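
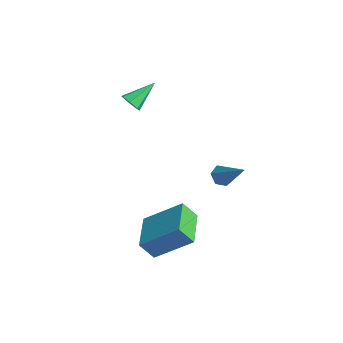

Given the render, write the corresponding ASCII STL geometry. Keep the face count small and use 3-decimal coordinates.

solid 
facet normal 0.128 -0.838 -0.530
outer loop
vertex -3.228 -0.183 2.456
vertex -3.567 -0.477 2.839
vertex -3.729 -0.192 2.349
endloop
endfacet
facet normal 0.117 0.782 -0.612
outer loop
vertex -3.228 -0.183 2.456
vertex -3.729 -0.192 2.349
vertex -3.773 0.857 3.681
endloop
endfacet
facet normal 0.129 -0.838 -0.530
outer loop
vertex -3.729 -0.192 2.349
vertex -3.567 -0.477 2.839
vertex -4.108 -0.416 2.611
endloop
endfacet
facet normal -0.667 0.574 -0.474
outer loop
vertex -3.729 -0.192 2.349
vertex -4.108 -0.416 2.611
vertex -3.773 0.857 3.681
endloop
endfacet
facet normal 0.128 -0.839 -0.529
outer loop
vertex -4.108 -0.416 2.611
vertex -3.567 -0.477 2.839
vertex -4.079 -0.685 3.045
endloop
endfacet
facet normal -0.980 0.133 0.148
outer loop
vertex -4.108 -0.416 2.611
vertex -4.079 -0.685 3.045
vertex -3.773 0.857 3.681
endloop
endfacet
facet normal 0.128 -0.839 -0.529
outer loop
vertex -4.079 -0.685 3.045
vertex -3.567 -0.477 2.839
vertex -3.665 -0.798 3.324
endloop
endfacet
facet normal -0.585 -0.207 0.784
outer loop
vertex -4.079 -0.685 3.045
vertex -3.665 -0.798 3.324
vertex -3.773 0.857 3.681
endloop
endfacet
facet normal 0.130 -0.839 -0.529
outer loop
vertex -3.665 -0.798 3.324
vertex -3.567 -0.477 2.839
vertex -3.177 -0.669 3.239
endloop
endfacet
facet normal 0.217 -0.192 0.957
outer loop
vertex -3.665 -0.798 3.324
vertex -3.177 -0.669 3.239
vertex -3.773 0.857 3.681
endloop
endfacet
facet normal 0.130 -0.839 -0.529
outer loop
vertex -3.177 -0.669 3.239
vertex -3.567 -0.477 2.839
vertex -2.983 -0.395 2.852
endloop
endfacet
facet normal 0.828 0.169 0.535
outer loop
vertex -3.177 -0.669 3.239
vertex -2.983 -0.395 2.852
vertex -3.773 0.857 3.681
endloop
endfacet
facet normal 0.130 -0.839 -0.529
outer loop
vertex -2.983 -0.395 2.852
vertex -3.567 -0.477 2.839
vertex -3.228 -0.183 2.456
endloop
endfacet
facet normal 0.782 0.601 -0.162
outer loop
vertex -2.983 -0.395 2.852
vertex -3.228 -0.183 2.456
vertex -3.773 0.857 3.681
endloop
endfacet
facet normal -0.856 0.512 0.066
outer loop
vertex 0.467 -1.745 -1.836
vertex 1.437 -0.291 -0.534
vertex 0.75 -1.161 -2.699
endloop
endfacet
facet normal -0.445 -0.667 -0.597
outer loop
vertex 2.403 -2.149 -2.826
vertex 0.467 -1.745 -1.836
vertex 0.75 -1.161 -2.699
endloop
endfacet
facet normal -0.856 0.512 0.066
outer loop
vertex 0.75 -1.161 -2.699
vertex 1.437 -0.291 -0.534
vertex 1.72 0.293 -1.397
endloop
endfacet
facet normal 0.262 0.541 -0.799
outer loop
vertex 1.72 0.293 -1.397
vertex 2.403 -2.149 -2.826
vertex 0.75 -1.161 -2.699
endloop
endfacet
facet normal -0.262 -0.541 0.799
outer loop
vertex 0.467 -1.745 -1.836
vertex 3.09 -1.279 -0.661
vertex 1.437 -0.291 -0.534
endloop
endfacet
facet normal -0.445 -0.667 -0.597
outer loop
vertex 2.12 -2.733 -1.963
vertex 0.467 -1.745 -1.836
vertex 2.403 -2.149 -2.826
endloop
endfacet
facet normal -0.262 -0.541 0.799
outer loop
vertex 2.12 -2.733 -1.963
vertex 3.09 -1.279 -0.661
vertex 0.467 -1.745 -1.836
endloop
endfacet
facet normal 0.445 0.667 0.597
outer loop
vertex 1.437 -0.291 -0.534
vertex 3.09 -1.279 -0.661
vertex 1.72 0.293 -1.397
endloop
endfacet
facet normal 0.262 0.541 -0.799
outer loop
vertex 3.373 -0.695 -1.524
vertex 2.403 -2.149 -2.826
vertex 1.72 0.293 -1.397
endloop
endfacet
facet normal 0.445 0.667 0.597
outer loop
vertex 1.72 0.293 -1.397
vertex 3.09 -1.279 -0.661
vertex 3.373 -0.695 -1.524
endloop
endfacet
facet normal 0.856 -0.512 -0.066
outer loop
vertex 3.373 -0.695 -1.524
vertex 2.12 -2.733 -1.963
vertex 2.403 -2.149 -2.826
endloop
endfacet
facet normal 0.856 -0.512 -0.066
outer loop
vertex 3.09 -1.279 -0.661
vertex 2.12 -2.733 -1.963
vertex 3.373 -0.695 -1.524
endloop
endfacet
facet normal -0.712 -0.221 -0.667
outer loop
vertex -0.275 2.782 -1.777
vertex -0.677 2.737 -1.333
vertex -0.587 3.265 -1.604
endloop
endfacet
facet normal 0.641 0.590 -0.490
outer loop
vertex -0.275 2.782 -1.777
vertex -0.587 3.265 -1.604
vertex 0.697 3.163 -0.047
endloop
endfacet
facet normal -0.712 -0.221 -0.667
outer loop
vertex -0.587 3.265 -1.604
vertex -0.677 2.737 -1.333
vertex -0.988 3.22 -1.161
endloop
endfacet
facet normal -0.021 0.996 0.082
outer loop
vertex -0.587 3.265 -1.604
vertex -0.988 3.22 -1.161
vertex 0.697 3.163 -0.047
endloop
endfacet
facet normal -0.711 -0.220 -0.668
outer loop
vertex -0.988 3.22 -1.161
vertex -0.677 2.737 -1.333
vertex -1.079 2.692 -0.89
endloop
endfacet
facet normal -0.477 0.465 0.746
outer loop
vertex -0.988 3.22 -1.161
vertex -1.079 2.692 -0.89
vertex 0.697 3.163 -0.047
endloop
endfacet
facet normal -0.711 -0.221 -0.668
outer loop
vertex -1.079 2.692 -0.89
vertex -0.677 2.737 -1.333
vertex -0.767 2.209 -1.062
endloop
endfacet
facet normal -0.272 -0.474 0.838
outer loop
vertex -1.079 2.692 -0.89
vertex -0.767 2.209 -1.062
vertex 0.697 3.163 -0.047
endloop
endfacet
facet normal -0.713 -0.220 -0.666
outer loop
vertex -0.767 2.209 -1.062
vertex -0.677 2.737 -1.333
vertex -0.366 2.254 -1.506
endloop
endfacet
facet normal 0.391 -0.882 0.264
outer loop
vertex -0.767 2.209 -1.062
vertex -0.366 2.254 -1.506
vertex 0.697 3.163 -0.047
endloop
endfacet
facet normal -0.712 -0.220 -0.667
outer loop
vertex -0.366 2.254 -1.506
vertex -0.677 2.737 -1.333
vertex -0.275 2.782 -1.777
endloop
endfacet
facet normal 0.847 -0.351 -0.399
outer loop
vertex -0.366 2.254 -1.506
vertex -0.275 2.782 -1.777
vertex 0.697 3.163 -0.047
endloop
endfacet

endsolid


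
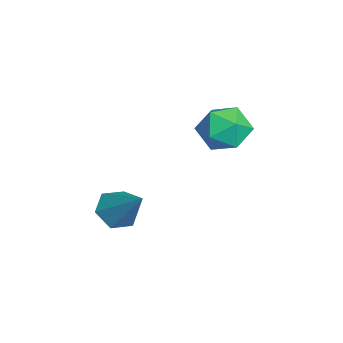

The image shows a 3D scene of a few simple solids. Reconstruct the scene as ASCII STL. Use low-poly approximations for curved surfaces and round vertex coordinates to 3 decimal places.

solid 
facet normal 0.188 0.134 0.973
outer loop
vertex -0.855 1.588 4.573
vertex -0.376 0.457 4.636
vertex 0.345 1.416 4.365
endloop
endfacet
facet normal 0.216 0.753 0.622
outer loop
vertex -0.855 1.588 4.573
vertex 0.345 1.416 4.365
vertex -0.298 2.187 3.654
endloop
endfacet
facet normal -0.416 0.856 0.306
outer loop
vertex -0.855 1.588 4.573
vertex -0.298 2.187 3.654
vertex -1.417 1.704 3.485
endloop
endfacet
facet normal -0.834 0.300 0.463
outer loop
vertex -0.855 1.588 4.573
vertex -1.417 1.704 3.485
vertex -1.465 0.635 4.092
endloop
endfacet
facet normal -0.461 -0.147 0.875
outer loop
vertex -0.855 1.588 4.573
vertex -1.465 0.635 4.092
vertex -0.376 0.457 4.636
endloop
endfacet
facet normal 0.711 0.695 0.110
outer loop
vertex -0.298 2.187 3.654
vertex 0.345 1.416 4.365
vertex 0.525 1.425 3.148
endloop
endfacet
facet normal 0.666 -0.308 0.680
outer loop
vertex 0.345 1.416 4.365
vertex -0.376 0.457 4.636
vertex 0.477 0.356 3.755
endloop
endfacet
facet normal -0.385 -0.762 0.521
outer loop
vertex -0.376 0.457 4.636
vertex -1.465 0.635 4.092
vertex -0.642 -0.127 3.586
endloop
endfacet
facet normal -0.988 -0.039 -0.146
outer loop
vertex -1.465 0.635 4.092
vertex -1.417 1.704 3.485
vertex -1.285 0.644 2.875
endloop
endfacet
facet normal -0.312 0.862 -0.400
outer loop
vertex -1.417 1.704 3.485
vertex -0.298 2.187 3.654
vertex -0.564 1.603 2.604
endloop
endfacet
facet normal 0.834 -0.300 -0.463
outer loop
vertex -0.085 0.472 2.667
vertex 0.525 1.425 3.148
vertex 0.477 0.356 3.755
endloop
endfacet
facet normal 0.416 -0.856 -0.306
outer loop
vertex -0.085 0.472 2.667
vertex 0.477 0.356 3.755
vertex -0.642 -0.127 3.586
endloop
endfacet
facet normal -0.216 -0.753 -0.622
outer loop
vertex -0.085 0.472 2.667
vertex -0.642 -0.127 3.586
vertex -1.285 0.644 2.875
endloop
endfacet
facet normal -0.188 -0.134 -0.973
outer loop
vertex -0.085 0.472 2.667
vertex -1.285 0.644 2.875
vertex -0.564 1.603 2.604
endloop
endfacet
facet normal 0.461 0.147 -0.875
outer loop
vertex -0.085 0.472 2.667
vertex -0.564 1.603 2.604
vertex 0.525 1.425 3.148
endloop
endfacet
facet normal 0.988 0.039 0.146
outer loop
vertex 0.477 0.356 3.755
vertex 0.525 1.425 3.148
vertex 0.345 1.416 4.365
endloop
endfacet
facet normal 0.312 -0.862 0.400
outer loop
vertex -0.642 -0.127 3.586
vertex 0.477 0.356 3.755
vertex -0.376 0.457 4.636
endloop
endfacet
facet normal -0.711 -0.695 -0.110
outer loop
vertex -1.285 0.644 2.875
vertex -0.642 -0.127 3.586
vertex -1.465 0.635 4.092
endloop
endfacet
facet normal -0.666 0.308 -0.680
outer loop
vertex -0.564 1.603 2.604
vertex -1.285 0.644 2.875
vertex -1.417 1.704 3.485
endloop
endfacet
facet normal 0.385 0.762 -0.521
outer loop
vertex 0.525 1.425 3.148
vertex -0.564 1.603 2.604
vertex -0.298 2.187 3.654
endloop
endfacet
facet normal -0.599 -0.400 -0.693
outer loop
vertex 3.823 -3.711 1.109
vertex 3.063 -3.408 1.591
vertex 3.458 -2.853 0.929
endloop
endfacet
facet normal 0.868 0.284 -0.408
outer loop
vertex 3.823 -3.711 1.109
vertex 3.458 -2.853 0.929
vertex 4.377 -2.532 3.109
endloop
endfacet
facet normal -0.600 -0.399 -0.693
outer loop
vertex 3.458 -2.853 0.929
vertex 3.063 -3.408 1.591
vertex 2.698 -2.549 1.412
endloop
endfacet
facet normal 0.228 0.945 -0.235
outer loop
vertex 3.458 -2.853 0.929
vertex 2.698 -2.549 1.412
vertex 4.377 -2.532 3.109
endloop
endfacet
facet normal -0.600 -0.399 -0.693
outer loop
vertex 2.698 -2.549 1.412
vertex 3.063 -3.408 1.591
vertex 2.303 -3.104 2.074
endloop
endfacet
facet normal -0.429 0.802 0.416
outer loop
vertex 2.698 -2.549 1.412
vertex 2.303 -3.104 2.074
vertex 4.377 -2.532 3.109
endloop
endfacet
facet normal -0.600 -0.400 -0.693
outer loop
vertex 2.303 -3.104 2.074
vertex 3.063 -3.408 1.591
vertex 2.668 -3.963 2.254
endloop
endfacet
facet normal -0.446 -0.002 0.895
outer loop
vertex 2.303 -3.104 2.074
vertex 2.668 -3.963 2.254
vertex 4.377 -2.532 3.109
endloop
endfacet
facet normal -0.600 -0.400 -0.693
outer loop
vertex 2.668 -3.963 2.254
vertex 3.063 -3.408 1.591
vertex 3.428 -4.266 1.771
endloop
endfacet
facet normal 0.194 -0.664 0.722
outer loop
vertex 2.668 -3.963 2.254
vertex 3.428 -4.266 1.771
vertex 4.377 -2.532 3.109
endloop
endfacet
facet normal -0.599 -0.400 -0.693
outer loop
vertex 3.428 -4.266 1.771
vertex 3.063 -3.408 1.591
vertex 3.823 -3.711 1.109
endloop
endfacet
facet normal 0.851 -0.521 0.071
outer loop
vertex 3.428 -4.266 1.771
vertex 3.823 -3.711 1.109
vertex 4.377 -2.532 3.109
endloop
endfacet

endsolid


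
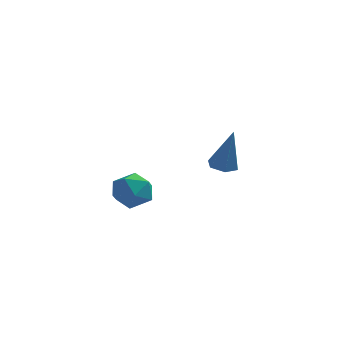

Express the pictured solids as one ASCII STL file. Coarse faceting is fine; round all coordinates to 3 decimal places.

solid 
facet normal -0.493 0.099 0.864
outer loop
vertex -2.612 -2.611 -0.688
vertex -1.949 -3.161 -0.247
vertex -1.831 -2.202 -0.289
endloop
endfacet
facet normal -0.584 0.674 0.452
outer loop
vertex -2.612 -2.611 -0.688
vertex -1.831 -2.202 -0.289
vertex -2.148 -1.899 -1.151
endloop
endfacet
facet normal -0.872 0.461 -0.165
outer loop
vertex -2.612 -2.611 -0.688
vertex -2.148 -1.899 -1.151
vertex -2.463 -2.671 -1.642
endloop
endfacet
facet normal -0.960 -0.247 -0.134
outer loop
vertex -2.612 -2.611 -0.688
vertex -2.463 -2.671 -1.642
vertex -2.34 -3.451 -1.084
endloop
endfacet
facet normal -0.725 -0.471 0.502
outer loop
vertex -2.612 -2.611 -0.688
vertex -2.34 -3.451 -1.084
vertex -1.949 -3.161 -0.247
endloop
endfacet
facet normal 0.059 0.948 0.312
outer loop
vertex -2.148 -1.899 -1.151
vertex -1.831 -2.202 -0.289
vertex -1.2 -2.009 -0.996
endloop
endfacet
facet normal 0.207 0.017 0.978
outer loop
vertex -1.831 -2.202 -0.289
vertex -1.949 -3.161 -0.247
vertex -1.077 -2.789 -0.438
endloop
endfacet
facet normal -0.169 -0.904 0.392
outer loop
vertex -1.949 -3.161 -0.247
vertex -2.34 -3.451 -1.084
vertex -1.392 -3.561 -0.929
endloop
endfacet
facet normal -0.548 -0.542 -0.637
outer loop
vertex -2.34 -3.451 -1.084
vertex -2.463 -2.671 -1.642
vertex -1.709 -3.258 -1.791
endloop
endfacet
facet normal -0.407 0.603 -0.686
outer loop
vertex -2.463 -2.671 -1.642
vertex -2.148 -1.899 -1.151
vertex -1.591 -2.299 -1.833
endloop
endfacet
facet normal 0.960 0.247 0.134
outer loop
vertex -0.928 -2.849 -1.392
vertex -1.2 -2.009 -0.996
vertex -1.077 -2.789 -0.438
endloop
endfacet
facet normal 0.872 -0.461 0.165
outer loop
vertex -0.928 -2.849 -1.392
vertex -1.077 -2.789 -0.438
vertex -1.392 -3.561 -0.929
endloop
endfacet
facet normal 0.584 -0.674 -0.452
outer loop
vertex -0.928 -2.849 -1.392
vertex -1.392 -3.561 -0.929
vertex -1.709 -3.258 -1.791
endloop
endfacet
facet normal 0.493 -0.099 -0.864
outer loop
vertex -0.928 -2.849 -1.392
vertex -1.709 -3.258 -1.791
vertex -1.591 -2.299 -1.833
endloop
endfacet
facet normal 0.725 0.471 -0.502
outer loop
vertex -0.928 -2.849 -1.392
vertex -1.591 -2.299 -1.833
vertex -1.2 -2.009 -0.996
endloop
endfacet
facet normal 0.548 0.542 0.637
outer loop
vertex -1.077 -2.789 -0.438
vertex -1.2 -2.009 -0.996
vertex -1.831 -2.202 -0.289
endloop
endfacet
facet normal 0.407 -0.603 0.686
outer loop
vertex -1.392 -3.561 -0.929
vertex -1.077 -2.789 -0.438
vertex -1.949 -3.161 -0.247
endloop
endfacet
facet normal -0.059 -0.948 -0.312
outer loop
vertex -1.709 -3.258 -1.791
vertex -1.392 -3.561 -0.929
vertex -2.34 -3.451 -1.084
endloop
endfacet
facet normal -0.207 -0.017 -0.978
outer loop
vertex -1.591 -2.299 -1.833
vertex -1.709 -3.258 -1.791
vertex -2.463 -2.671 -1.642
endloop
endfacet
facet normal 0.169 0.904 -0.392
outer loop
vertex -1.2 -2.009 -0.996
vertex -1.591 -2.299 -1.833
vertex -2.148 -1.899 -1.151
endloop
endfacet
facet normal -0.237 0.094 -0.967
outer loop
vertex 1.084 2.507 -1.622
vertex 0.428 2.57 -1.455
vertex 0.822 3.122 -1.498
endloop
endfacet
facet normal 0.923 0.376 0.086
outer loop
vertex 1.084 2.507 -1.622
vertex 0.822 3.122 -1.498
vertex 0.932 2.37 0.595
endloop
endfacet
facet normal -0.238 0.095 -0.967
outer loop
vertex 0.822 3.122 -1.498
vertex 0.428 2.57 -1.455
vertex 0.166 3.185 -1.33
endloop
endfacet
facet normal 0.173 0.930 0.325
outer loop
vertex 0.822 3.122 -1.498
vertex 0.166 3.185 -1.33
vertex 0.932 2.37 0.595
endloop
endfacet
facet normal -0.239 0.095 -0.966
outer loop
vertex 0.166 3.185 -1.33
vertex 0.428 2.57 -1.455
vertex -0.228 2.632 -1.287
endloop
endfacet
facet normal -0.688 0.529 0.497
outer loop
vertex 0.166 3.185 -1.33
vertex -0.228 2.632 -1.287
vertex 0.932 2.37 0.595
endloop
endfacet
facet normal -0.239 0.093 -0.967
outer loop
vertex -0.228 2.632 -1.287
vertex 0.428 2.57 -1.455
vertex 0.034 2.017 -1.411
endloop
endfacet
facet normal -0.796 -0.426 0.431
outer loop
vertex -0.228 2.632 -1.287
vertex 0.034 2.017 -1.411
vertex 0.932 2.37 0.595
endloop
endfacet
facet normal -0.239 0.093 -0.967
outer loop
vertex 0.034 2.017 -1.411
vertex 0.428 2.57 -1.455
vertex 0.69 1.955 -1.579
endloop
endfacet
facet normal -0.043 -0.980 0.192
outer loop
vertex 0.034 2.017 -1.411
vertex 0.69 1.955 -1.579
vertex 0.932 2.37 0.595
endloop
endfacet
facet normal -0.237 0.094 -0.967
outer loop
vertex 0.69 1.955 -1.579
vertex 0.428 2.57 -1.455
vertex 1.084 2.507 -1.622
endloop
endfacet
facet normal 0.815 -0.580 0.020
outer loop
vertex 0.69 1.955 -1.579
vertex 1.084 2.507 -1.622
vertex 0.932 2.37 0.595
endloop
endfacet

endsolid


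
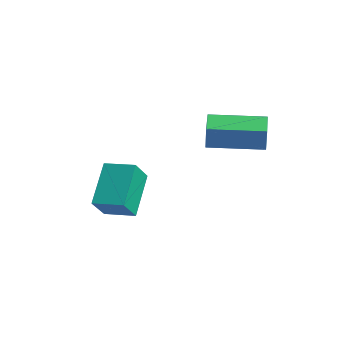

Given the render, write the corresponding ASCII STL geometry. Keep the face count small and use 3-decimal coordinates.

solid 
facet normal -0.590 -0.807 0.030
outer loop
vertex 2.533 -1.398 1.454
vertex 1.834 -0.878 1.68
vertex 2.355 -1.297 0.67
endloop
endfacet
facet normal 0.777 -0.577 -0.251
outer loop
vertex 3.346 0.058 0.62
vertex 2.533 -1.398 1.454
vertex 2.355 -1.297 0.67
endloop
endfacet
facet normal -0.590 -0.807 0.030
outer loop
vertex 2.355 -1.297 0.67
vertex 1.834 -0.878 1.68
vertex 1.656 -0.777 0.896
endloop
endfacet
facet normal -0.220 0.125 -0.968
outer loop
vertex 1.656 -0.777 0.896
vertex 3.346 0.058 0.62
vertex 2.355 -1.297 0.67
endloop
endfacet
facet normal 0.220 -0.125 0.968
outer loop
vertex 2.533 -1.398 1.454
vertex 2.825 0.477 1.63
vertex 1.834 -0.878 1.68
endloop
endfacet
facet normal 0.777 -0.577 -0.251
outer loop
vertex 3.524 -0.043 1.404
vertex 2.533 -1.398 1.454
vertex 3.346 0.058 0.62
endloop
endfacet
facet normal 0.220 -0.125 0.968
outer loop
vertex 3.524 -0.043 1.404
vertex 2.825 0.477 1.63
vertex 2.533 -1.398 1.454
endloop
endfacet
facet normal -0.777 0.577 0.251
outer loop
vertex 1.834 -0.878 1.68
vertex 2.825 0.477 1.63
vertex 1.656 -0.777 0.896
endloop
endfacet
facet normal -0.220 0.125 -0.968
outer loop
vertex 2.647 0.578 0.846
vertex 3.346 0.058 0.62
vertex 1.656 -0.777 0.896
endloop
endfacet
facet normal -0.777 0.577 0.251
outer loop
vertex 1.656 -0.777 0.896
vertex 2.825 0.477 1.63
vertex 2.647 0.578 0.846
endloop
endfacet
facet normal 0.590 0.807 -0.030
outer loop
vertex 2.647 0.578 0.846
vertex 3.524 -0.043 1.404
vertex 3.346 0.058 0.62
endloop
endfacet
facet normal 0.590 0.807 -0.030
outer loop
vertex 2.825 0.477 1.63
vertex 3.524 -0.043 1.404
vertex 2.647 0.578 0.846
endloop
endfacet
facet normal -0.463 0.538 0.704
outer loop
vertex -0.869 -2.675 -0.791
vertex -0.06 -2.093 -0.703
vertex -1.246 -2.04 -1.524
endloop
endfacet
facet normal -0.809 -0.581 -0.088
outer loop
vertex -0.5 -2.907 -2.657
vertex -0.869 -2.675 -0.791
vertex -1.246 -2.04 -1.524
endloop
endfacet
facet normal -0.463 0.538 0.704
outer loop
vertex -1.246 -2.04 -1.524
vertex -0.06 -2.093 -0.703
vertex -0.437 -1.459 -1.436
endloop
endfacet
facet normal -0.362 0.610 -0.705
outer loop
vertex -0.437 -1.459 -1.436
vertex -0.5 -2.907 -2.657
vertex -1.246 -2.04 -1.524
endloop
endfacet
facet normal 0.362 -0.610 0.705
outer loop
vertex -0.869 -2.675 -0.791
vertex 0.686 -2.96 -1.836
vertex -0.06 -2.093 -0.703
endloop
endfacet
facet normal -0.808 -0.582 -0.088
outer loop
vertex -0.123 -3.541 -1.924
vertex -0.869 -2.675 -0.791
vertex -0.5 -2.907 -2.657
endloop
endfacet
facet normal 0.362 -0.610 0.705
outer loop
vertex -0.123 -3.541 -1.924
vertex 0.686 -2.96 -1.836
vertex -0.869 -2.675 -0.791
endloop
endfacet
facet normal 0.809 0.582 0.087
outer loop
vertex -0.06 -2.093 -0.703
vertex 0.686 -2.96 -1.836
vertex -0.437 -1.459 -1.436
endloop
endfacet
facet normal -0.362 0.610 -0.705
outer loop
vertex 0.309 -2.325 -2.569
vertex -0.5 -2.907 -2.657
vertex -0.437 -1.459 -1.436
endloop
endfacet
facet normal 0.809 0.582 0.088
outer loop
vertex -0.437 -1.459 -1.436
vertex 0.686 -2.96 -1.836
vertex 0.309 -2.325 -2.569
endloop
endfacet
facet normal 0.464 -0.538 -0.704
outer loop
vertex 0.309 -2.325 -2.569
vertex -0.123 -3.541 -1.924
vertex -0.5 -2.907 -2.657
endloop
endfacet
facet normal 0.463 -0.538 -0.704
outer loop
vertex 0.686 -2.96 -1.836
vertex -0.123 -3.541 -1.924
vertex 0.309 -2.325 -2.569
endloop
endfacet

endsolid


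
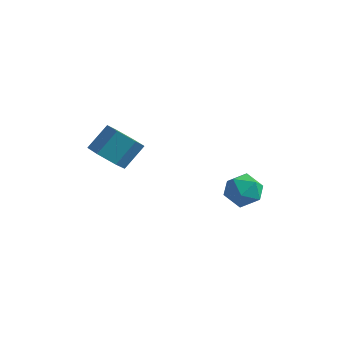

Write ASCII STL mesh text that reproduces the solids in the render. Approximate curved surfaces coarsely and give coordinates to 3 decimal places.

solid 
facet normal -0.276 -0.666 -0.693
outer loop
vertex -1.341 -1.547 -0.985
vertex -2.072 -1.72 -0.527
vertex -2.074 -1.085 -1.137
endloop
endfacet
facet normal 0.479 0.529 -0.701
outer loop
vertex -1.341 -1.547 -0.985
vertex -2.074 -1.085 -1.137
vertex -0.976 -0.667 -0.071
endloop
endfacet
facet normal 0.478 0.530 -0.700
outer loop
vertex -0.976 -0.667 -0.071
vertex -2.074 -1.085 -1.137
vertex -1.71 -0.206 -0.223
endloop
endfacet
facet normal 0.276 0.667 0.692
outer loop
vertex -0.976 -0.667 -0.071
vertex -1.71 -0.206 -0.223
vertex -1.708 -0.84 0.387
endloop
endfacet
facet normal -0.276 -0.666 -0.693
outer loop
vertex -2.074 -1.085 -1.137
vertex -2.072 -1.72 -0.527
vertex -2.806 -1.258 -0.679
endloop
endfacet
facet normal -0.483 0.719 -0.500
outer loop
vertex -2.074 -1.085 -1.137
vertex -2.806 -1.258 -0.679
vertex -1.71 -0.206 -0.223
endloop
endfacet
facet normal -0.482 0.719 -0.500
outer loop
vertex -1.71 -0.206 -0.223
vertex -2.806 -1.258 -0.679
vertex -2.441 -0.378 0.235
endloop
endfacet
facet normal 0.277 0.667 0.692
outer loop
vertex -1.71 -0.206 -0.223
vertex -2.441 -0.378 0.235
vertex -1.708 -0.84 0.387
endloop
endfacet
facet normal -0.276 -0.666 -0.693
outer loop
vertex -2.806 -1.258 -0.679
vertex -2.072 -1.72 -0.527
vertex -2.804 -1.893 -0.069
endloop
endfacet
facet normal -0.961 0.190 0.201
outer loop
vertex -2.806 -1.258 -0.679
vertex -2.804 -1.893 -0.069
vertex -2.441 -0.378 0.235
endloop
endfacet
facet normal -0.961 0.190 0.201
outer loop
vertex -2.441 -0.378 0.235
vertex -2.804 -1.893 -0.069
vertex -2.439 -1.013 0.845
endloop
endfacet
facet normal 0.276 0.666 0.693
outer loop
vertex -2.441 -0.378 0.235
vertex -2.439 -1.013 0.845
vertex -1.708 -0.84 0.387
endloop
endfacet
facet normal -0.276 -0.667 -0.692
outer loop
vertex -2.804 -1.893 -0.069
vertex -2.072 -1.72 -0.527
vertex -2.07 -2.354 0.083
endloop
endfacet
facet normal -0.478 -0.530 0.701
outer loop
vertex -2.804 -1.893 -0.069
vertex -2.07 -2.354 0.083
vertex -2.439 -1.013 0.845
endloop
endfacet
facet normal -0.479 -0.530 0.700
outer loop
vertex -2.439 -1.013 0.845
vertex -2.07 -2.354 0.083
vertex -1.706 -1.475 0.997
endloop
endfacet
facet normal 0.276 0.666 0.693
outer loop
vertex -2.439 -1.013 0.845
vertex -1.706 -1.475 0.997
vertex -1.708 -0.84 0.387
endloop
endfacet
facet normal -0.277 -0.667 -0.692
outer loop
vertex -2.07 -2.354 0.083
vertex -2.072 -1.72 -0.527
vertex -1.339 -2.182 -0.375
endloop
endfacet
facet normal 0.482 -0.719 0.500
outer loop
vertex -2.07 -2.354 0.083
vertex -1.339 -2.182 -0.375
vertex -1.706 -1.475 0.997
endloop
endfacet
facet normal 0.483 -0.719 0.500
outer loop
vertex -1.706 -1.475 0.997
vertex -1.339 -2.182 -0.375
vertex -0.974 -1.302 0.539
endloop
endfacet
facet normal 0.276 0.666 0.693
outer loop
vertex -1.706 -1.475 0.997
vertex -0.974 -1.302 0.539
vertex -1.708 -0.84 0.387
endloop
endfacet
facet normal -0.276 -0.666 -0.693
outer loop
vertex -1.339 -2.182 -0.375
vertex -2.072 -1.72 -0.527
vertex -1.341 -1.547 -0.985
endloop
endfacet
facet normal 0.961 -0.190 -0.201
outer loop
vertex -1.339 -2.182 -0.375
vertex -1.341 -1.547 -0.985
vertex -0.974 -1.302 0.539
endloop
endfacet
facet normal 0.961 -0.190 -0.201
outer loop
vertex -0.974 -1.302 0.539
vertex -1.341 -1.547 -0.985
vertex -0.976 -0.667 -0.071
endloop
endfacet
facet normal 0.276 0.666 0.693
outer loop
vertex -0.974 -1.302 0.539
vertex -0.976 -0.667 -0.071
vertex -1.708 -0.84 0.387
endloop
endfacet
facet normal 0.034 0.979 0.201
outer loop
vertex 2.565 1.075 -2.169
vertex 2.702 0.897 -1.326
vertex 3.379 0.985 -1.868
endloop
endfacet
facet normal 0.264 0.847 -0.461
outer loop
vertex 2.565 1.075 -2.169
vertex 3.379 0.985 -1.868
vertex 3.157 0.636 -2.636
endloop
endfacet
facet normal -0.260 0.517 -0.816
outer loop
vertex 2.565 1.075 -2.169
vertex 3.157 0.636 -2.636
vertex 2.342 0.332 -2.569
endloop
endfacet
facet normal -0.815 0.445 -0.372
outer loop
vertex 2.565 1.075 -2.169
vertex 2.342 0.332 -2.569
vertex 2.06 0.493 -1.758
endloop
endfacet
facet normal -0.633 0.731 0.257
outer loop
vertex 2.565 1.075 -2.169
vertex 2.06 0.493 -1.758
vertex 2.702 0.897 -1.326
endloop
endfacet
facet normal 0.816 0.399 -0.417
outer loop
vertex 3.157 0.636 -2.636
vertex 3.379 0.985 -1.868
vertex 3.66 0.187 -2.082
endloop
endfacet
facet normal 0.444 0.612 0.654
outer loop
vertex 3.379 0.985 -1.868
vertex 2.702 0.897 -1.326
vertex 3.378 0.348 -1.271
endloop
endfacet
facet normal -0.633 0.210 0.745
outer loop
vertex 2.702 0.897 -1.326
vertex 2.06 0.493 -1.758
vertex 2.563 0.044 -1.204
endloop
endfacet
facet normal -0.928 -0.254 -0.272
outer loop
vertex 2.06 0.493 -1.758
vertex 2.342 0.332 -2.569
vertex 2.341 -0.305 -1.972
endloop
endfacet
facet normal -0.030 -0.137 -0.990
outer loop
vertex 2.342 0.332 -2.569
vertex 3.157 0.636 -2.636
vertex 3.018 -0.217 -2.514
endloop
endfacet
facet normal 0.815 -0.445 0.372
outer loop
vertex 3.155 -0.395 -1.671
vertex 3.66 0.187 -2.082
vertex 3.378 0.348 -1.271
endloop
endfacet
facet normal 0.260 -0.517 0.816
outer loop
vertex 3.155 -0.395 -1.671
vertex 3.378 0.348 -1.271
vertex 2.563 0.044 -1.204
endloop
endfacet
facet normal -0.264 -0.847 0.461
outer loop
vertex 3.155 -0.395 -1.671
vertex 2.563 0.044 -1.204
vertex 2.341 -0.305 -1.972
endloop
endfacet
facet normal -0.034 -0.979 -0.201
outer loop
vertex 3.155 -0.395 -1.671
vertex 2.341 -0.305 -1.972
vertex 3.018 -0.217 -2.514
endloop
endfacet
facet normal 0.633 -0.731 -0.257
outer loop
vertex 3.155 -0.395 -1.671
vertex 3.018 -0.217 -2.514
vertex 3.66 0.187 -2.082
endloop
endfacet
facet normal 0.928 0.254 0.272
outer loop
vertex 3.378 0.348 -1.271
vertex 3.66 0.187 -2.082
vertex 3.379 0.985 -1.868
endloop
endfacet
facet normal 0.030 0.137 0.990
outer loop
vertex 2.563 0.044 -1.204
vertex 3.378 0.348 -1.271
vertex 2.702 0.897 -1.326
endloop
endfacet
facet normal -0.816 -0.399 0.417
outer loop
vertex 2.341 -0.305 -1.972
vertex 2.563 0.044 -1.204
vertex 2.06 0.493 -1.758
endloop
endfacet
facet normal -0.444 -0.612 -0.654
outer loop
vertex 3.018 -0.217 -2.514
vertex 2.341 -0.305 -1.972
vertex 2.342 0.332 -2.569
endloop
endfacet
facet normal 0.633 -0.210 -0.745
outer loop
vertex 3.66 0.187 -2.082
vertex 3.018 -0.217 -2.514
vertex 3.157 0.636 -2.636
endloop
endfacet

endsolid


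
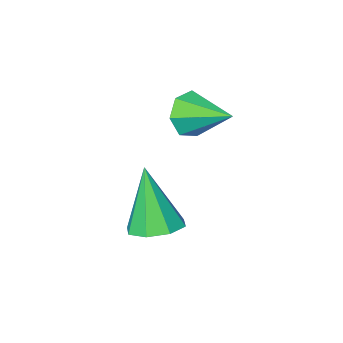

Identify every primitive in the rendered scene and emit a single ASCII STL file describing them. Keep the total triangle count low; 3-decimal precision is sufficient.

solid 
facet normal 0.318 -0.873 -0.370
outer loop
vertex 0.023 0.218 -0.362
vertex -0.348 0.371 -1.042
vertex 0.392 0.552 -0.834
endloop
endfacet
facet normal 0.581 0.377 0.721
outer loop
vertex 0.023 0.218 -0.362
vertex 0.392 0.552 -0.834
vertex -0.852 1.749 -0.458
endloop
endfacet
facet normal 0.318 -0.873 -0.370
outer loop
vertex 0.392 0.552 -0.834
vertex -0.348 0.371 -1.042
vertex 0.203 0.75 -1.463
endloop
endfacet
facet normal 0.696 0.718 0.017
outer loop
vertex 0.392 0.552 -0.834
vertex 0.203 0.75 -1.463
vertex -0.852 1.749 -0.458
endloop
endfacet
facet normal 0.318 -0.873 -0.370
outer loop
vertex 0.203 0.75 -1.463
vertex -0.348 0.371 -1.042
vertex -0.401 0.662 -1.775
endloop
endfacet
facet normal 0.188 0.788 -0.586
outer loop
vertex 0.203 0.75 -1.463
vertex -0.401 0.662 -1.775
vertex -0.852 1.749 -0.458
endloop
endfacet
facet normal 0.319 -0.873 -0.370
outer loop
vertex -0.401 0.662 -1.775
vertex -0.348 0.371 -1.042
vertex -0.965 0.355 -1.536
endloop
endfacet
facet normal -0.559 0.535 -0.633
outer loop
vertex -0.401 0.662 -1.775
vertex -0.965 0.355 -1.536
vertex -0.852 1.749 -0.458
endloop
endfacet
facet normal 0.319 -0.872 -0.370
outer loop
vertex -0.965 0.355 -1.536
vertex -0.348 0.371 -1.042
vertex -1.065 0.059 -0.925
endloop
endfacet
facet normal -0.985 0.149 -0.089
outer loop
vertex -0.965 0.355 -1.536
vertex -1.065 0.059 -0.925
vertex -0.852 1.749 -0.458
endloop
endfacet
facet normal 0.319 -0.872 -0.371
outer loop
vertex -1.065 0.059 -0.925
vertex -0.348 0.371 -1.042
vertex -0.625 -0.002 -0.403
endloop
endfacet
facet normal -0.767 -0.079 0.637
outer loop
vertex -1.065 0.059 -0.925
vertex -0.625 -0.002 -0.403
vertex -0.852 1.749 -0.458
endloop
endfacet
facet normal 0.320 -0.872 -0.371
outer loop
vertex -0.625 -0.002 -0.403
vertex -0.348 0.371 -1.042
vertex 0.023 0.218 -0.362
endloop
endfacet
facet normal -0.071 0.022 0.997
outer loop
vertex -0.625 -0.002 -0.403
vertex 0.023 0.218 -0.362
vertex -0.852 1.749 -0.458
endloop
endfacet
facet normal 0.024 0.347 -0.938
outer loop
vertex 3.303 3.546 -2.333
vertex 2.514 3.571 -2.344
vertex 3.085 4.077 -2.142
endloop
endfacet
facet normal 0.866 0.189 0.462
outer loop
vertex 3.303 3.546 -2.333
vertex 3.085 4.077 -2.142
vertex 2.466 2.889 -0.496
endloop
endfacet
facet normal 0.025 0.346 -0.938
outer loop
vertex 3.085 4.077 -2.142
vertex 2.514 3.571 -2.344
vertex 2.533 4.312 -2.07
endloop
endfacet
facet normal 0.372 0.681 0.631
outer loop
vertex 3.085 4.077 -2.142
vertex 2.533 4.312 -2.07
vertex 2.466 2.889 -0.496
endloop
endfacet
facet normal 0.024 0.346 -0.938
outer loop
vertex 2.533 4.312 -2.07
vertex 2.514 3.571 -2.344
vertex 1.969 4.112 -2.158
endloop
endfacet
facet normal -0.346 0.703 0.621
outer loop
vertex 2.533 4.312 -2.07
vertex 1.969 4.112 -2.158
vertex 2.466 2.889 -0.496
endloop
endfacet
facet normal 0.024 0.346 -0.938
outer loop
vertex 1.969 4.112 -2.158
vertex 2.514 3.571 -2.344
vertex 1.724 3.595 -2.355
endloop
endfacet
facet normal -0.865 0.243 0.438
outer loop
vertex 1.969 4.112 -2.158
vertex 1.724 3.595 -2.355
vertex 2.466 2.889 -0.496
endloop
endfacet
facet normal 0.024 0.345 -0.938
outer loop
vertex 1.724 3.595 -2.355
vertex 2.514 3.571 -2.344
vertex 1.942 3.064 -2.545
endloop
endfacet
facet normal -0.883 -0.430 0.189
outer loop
vertex 1.724 3.595 -2.355
vertex 1.942 3.064 -2.545
vertex 2.466 2.889 -0.496
endloop
endfacet
facet normal 0.023 0.346 -0.938
outer loop
vertex 1.942 3.064 -2.545
vertex 2.514 3.571 -2.344
vertex 2.494 2.83 -2.618
endloop
endfacet
facet normal -0.388 -0.921 0.021
outer loop
vertex 1.942 3.064 -2.545
vertex 2.494 2.83 -2.618
vertex 2.466 2.889 -0.496
endloop
endfacet
facet normal 0.024 0.346 -0.938
outer loop
vertex 2.494 2.83 -2.618
vertex 2.514 3.571 -2.344
vertex 3.058 3.03 -2.53
endloop
endfacet
facet normal 0.330 -0.944 0.031
outer loop
vertex 2.494 2.83 -2.618
vertex 3.058 3.03 -2.53
vertex 2.466 2.889 -0.496
endloop
endfacet
facet normal 0.024 0.347 -0.938
outer loop
vertex 3.058 3.03 -2.53
vertex 2.514 3.571 -2.344
vertex 3.303 3.546 -2.333
endloop
endfacet
facet normal 0.848 -0.484 0.213
outer loop
vertex 3.058 3.03 -2.53
vertex 3.303 3.546 -2.333
vertex 2.466 2.889 -0.496
endloop
endfacet

endsolid


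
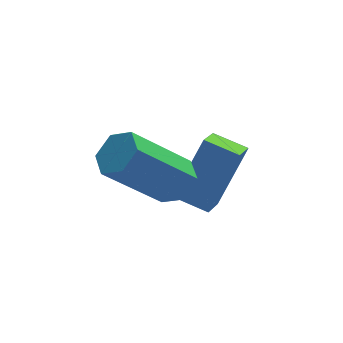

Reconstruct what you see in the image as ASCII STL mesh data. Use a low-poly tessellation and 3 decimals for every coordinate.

solid 
facet normal -0.485 -0.286 -0.826
outer loop
vertex 1.323 -1.394 -0.127
vertex 0.622 -0.84 0.093
vertex 1.743 -0.663 -0.627
endloop
endfacet
facet normal 0.762 -0.602 -0.240
outer loop
vertex 2.598 -0.16 0.827
vertex 1.323 -1.394 -0.127
vertex 1.743 -0.663 -0.627
endloop
endfacet
facet normal -0.486 -0.285 -0.826
outer loop
vertex 1.743 -0.663 -0.627
vertex 0.622 -0.84 0.093
vertex 1.042 -0.109 -0.406
endloop
endfacet
facet normal 0.429 0.746 -0.510
outer loop
vertex 1.042 -0.109 -0.406
vertex 2.598 -0.16 0.827
vertex 1.743 -0.663 -0.627
endloop
endfacet
facet normal -0.429 -0.745 0.510
outer loop
vertex 1.323 -1.394 -0.127
vertex 1.477 -0.337 1.547
vertex 0.622 -0.84 0.093
endloop
endfacet
facet normal 0.762 -0.602 -0.240
outer loop
vertex 2.178 -0.891 1.326
vertex 1.323 -1.394 -0.127
vertex 2.598 -0.16 0.827
endloop
endfacet
facet normal -0.428 -0.746 0.510
outer loop
vertex 2.178 -0.891 1.326
vertex 1.477 -0.337 1.547
vertex 1.323 -1.394 -0.127
endloop
endfacet
facet normal -0.762 0.602 0.240
outer loop
vertex 0.622 -0.84 0.093
vertex 1.477 -0.337 1.547
vertex 1.042 -0.109 -0.406
endloop
endfacet
facet normal 0.429 0.745 -0.510
outer loop
vertex 1.897 0.394 1.047
vertex 2.598 -0.16 0.827
vertex 1.042 -0.109 -0.406
endloop
endfacet
facet normal -0.762 0.602 0.240
outer loop
vertex 1.042 -0.109 -0.406
vertex 1.477 -0.337 1.547
vertex 1.897 0.394 1.047
endloop
endfacet
facet normal 0.485 0.286 0.827
outer loop
vertex 1.897 0.394 1.047
vertex 2.178 -0.891 1.326
vertex 2.598 -0.16 0.827
endloop
endfacet
facet normal 0.486 0.286 0.826
outer loop
vertex 1.477 -0.337 1.547
vertex 2.178 -0.891 1.326
vertex 1.897 0.394 1.047
endloop
endfacet
facet normal 0.680 0.060 -0.730
outer loop
vertex 0.994 -1.651 1.453
vertex 0.597 -1.299 1.112
vertex 1.0 -1.024 1.51
endloop
endfacet
facet normal 0.733 -0.069 0.677
outer loop
vertex 0.994 -1.651 1.453
vertex 1.0 -1.024 1.51
vertex -0.38 -1.772 2.928
endloop
endfacet
facet normal 0.733 -0.070 0.677
outer loop
vertex -0.38 -1.772 2.928
vertex 1.0 -1.024 1.51
vertex -0.374 -1.145 2.986
endloop
endfacet
facet normal -0.680 -0.061 0.731
outer loop
vertex -0.38 -1.772 2.928
vertex -0.374 -1.145 2.986
vertex -0.777 -1.421 2.588
endloop
endfacet
facet normal 0.680 0.061 -0.731
outer loop
vertex 1.0 -1.024 1.51
vertex 0.597 -1.299 1.112
vertex 0.603 -0.672 1.17
endloop
endfacet
facet normal 0.376 0.827 0.418
outer loop
vertex 1.0 -1.024 1.51
vertex 0.603 -0.672 1.17
vertex -0.374 -1.145 2.986
endloop
endfacet
facet normal 0.375 0.828 0.417
outer loop
vertex -0.374 -1.145 2.986
vertex 0.603 -0.672 1.17
vertex -0.771 -0.793 2.645
endloop
endfacet
facet normal -0.680 -0.060 0.730
outer loop
vertex -0.374 -1.145 2.986
vertex -0.771 -0.793 2.645
vertex -0.777 -1.421 2.588
endloop
endfacet
facet normal 0.680 0.061 -0.731
outer loop
vertex 0.603 -0.672 1.17
vertex 0.597 -1.299 1.112
vertex 0.2 -0.948 0.772
endloop
endfacet
facet normal -0.358 0.897 -0.260
outer loop
vertex 0.603 -0.672 1.17
vertex 0.2 -0.948 0.772
vertex -0.771 -0.793 2.645
endloop
endfacet
facet normal -0.358 0.897 -0.260
outer loop
vertex -0.771 -0.793 2.645
vertex 0.2 -0.948 0.772
vertex -1.174 -1.069 2.247
endloop
endfacet
facet normal -0.680 -0.060 0.730
outer loop
vertex -0.771 -0.793 2.645
vertex -1.174 -1.069 2.247
vertex -0.777 -1.421 2.588
endloop
endfacet
facet normal 0.680 0.061 -0.731
outer loop
vertex 0.2 -0.948 0.772
vertex 0.597 -1.299 1.112
vertex 0.194 -1.575 0.714
endloop
endfacet
facet normal -0.733 0.070 -0.677
outer loop
vertex 0.2 -0.948 0.772
vertex 0.194 -1.575 0.714
vertex -1.174 -1.069 2.247
endloop
endfacet
facet normal -0.733 0.069 -0.677
outer loop
vertex -1.174 -1.069 2.247
vertex 0.194 -1.575 0.714
vertex -1.18 -1.696 2.19
endloop
endfacet
facet normal -0.680 -0.060 0.730
outer loop
vertex -1.174 -1.069 2.247
vertex -1.18 -1.696 2.19
vertex -0.777 -1.421 2.588
endloop
endfacet
facet normal 0.680 0.060 -0.730
outer loop
vertex 0.194 -1.575 0.714
vertex 0.597 -1.299 1.112
vertex 0.591 -1.927 1.055
endloop
endfacet
facet normal -0.375 -0.828 -0.417
outer loop
vertex 0.194 -1.575 0.714
vertex 0.591 -1.927 1.055
vertex -1.18 -1.696 2.19
endloop
endfacet
facet normal -0.376 -0.827 -0.418
outer loop
vertex -1.18 -1.696 2.19
vertex 0.591 -1.927 1.055
vertex -0.783 -2.048 2.53
endloop
endfacet
facet normal -0.680 -0.061 0.731
outer loop
vertex -1.18 -1.696 2.19
vertex -0.783 -2.048 2.53
vertex -0.777 -1.421 2.588
endloop
endfacet
facet normal 0.680 0.060 -0.730
outer loop
vertex 0.591 -1.927 1.055
vertex 0.597 -1.299 1.112
vertex 0.994 -1.651 1.453
endloop
endfacet
facet normal 0.358 -0.897 0.260
outer loop
vertex 0.591 -1.927 1.055
vertex 0.994 -1.651 1.453
vertex -0.783 -2.048 2.53
endloop
endfacet
facet normal 0.358 -0.897 0.260
outer loop
vertex -0.783 -2.048 2.53
vertex 0.994 -1.651 1.453
vertex -0.38 -1.772 2.928
endloop
endfacet
facet normal -0.680 -0.061 0.731
outer loop
vertex -0.783 -2.048 2.53
vertex -0.38 -1.772 2.928
vertex -0.777 -1.421 2.588
endloop
endfacet

endsolid


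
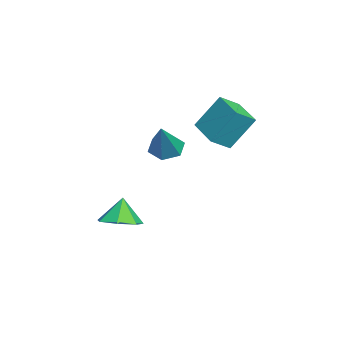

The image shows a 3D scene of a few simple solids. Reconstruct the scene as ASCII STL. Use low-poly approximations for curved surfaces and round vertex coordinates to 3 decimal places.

solid 
facet normal -0.899 -0.383 0.211
outer loop
vertex -3.665 1.86 3.277
vertex -3.746 2.977 4.958
vertex -4.175 2.726 2.677
endloop
endfacet
facet normal 0.040 -0.553 -0.832
outer loop
vertex -2.494 3.443 2.282
vertex -3.665 1.86 3.277
vertex -4.175 2.726 2.677
endloop
endfacet
facet normal -0.899 -0.383 0.211
outer loop
vertex -4.175 2.726 2.677
vertex -3.746 2.977 4.958
vertex -4.256 3.843 4.359
endloop
endfacet
facet normal -0.436 0.740 -0.512
outer loop
vertex -4.256 3.843 4.359
vertex -2.494 3.443 2.282
vertex -4.175 2.726 2.677
endloop
endfacet
facet normal 0.436 -0.740 0.513
outer loop
vertex -3.665 1.86 3.277
vertex -2.065 3.694 4.563
vertex -3.746 2.977 4.958
endloop
endfacet
facet normal 0.040 -0.553 -0.833
outer loop
vertex -1.984 2.577 2.881
vertex -3.665 1.86 3.277
vertex -2.494 3.443 2.282
endloop
endfacet
facet normal 0.436 -0.740 0.512
outer loop
vertex -1.984 2.577 2.881
vertex -2.065 3.694 4.563
vertex -3.665 1.86 3.277
endloop
endfacet
facet normal -0.040 0.552 0.833
outer loop
vertex -3.746 2.977 4.958
vertex -2.065 3.694 4.563
vertex -4.256 3.843 4.359
endloop
endfacet
facet normal -0.436 0.740 -0.512
outer loop
vertex -2.575 4.56 3.963
vertex -2.494 3.443 2.282
vertex -4.256 3.843 4.359
endloop
endfacet
facet normal -0.040 0.553 0.832
outer loop
vertex -4.256 3.843 4.359
vertex -2.065 3.694 4.563
vertex -2.575 4.56 3.963
endloop
endfacet
facet normal 0.899 0.383 -0.211
outer loop
vertex -2.575 4.56 3.963
vertex -1.984 2.577 2.881
vertex -2.494 3.443 2.282
endloop
endfacet
facet normal 0.899 0.383 -0.211
outer loop
vertex -2.065 3.694 4.563
vertex -1.984 2.577 2.881
vertex -2.575 4.56 3.963
endloop
endfacet
facet normal 0.307 -0.086 -0.948
outer loop
vertex -1.428 -2.293 -1.832
vertex -1.974 -1.421 -2.088
vertex -0.97 -1.499 -1.756
endloop
endfacet
facet normal 0.499 -0.363 0.787
outer loop
vertex -1.428 -2.293 -1.832
vertex -0.97 -1.499 -1.756
vertex -2.406 -1.299 -0.752
endloop
endfacet
facet normal 0.307 -0.086 -0.948
outer loop
vertex -0.97 -1.499 -1.756
vertex -1.974 -1.421 -2.088
vertex -1.268 -0.646 -1.93
endloop
endfacet
facet normal 0.569 0.351 0.744
outer loop
vertex -0.97 -1.499 -1.756
vertex -1.268 -0.646 -1.93
vertex -2.406 -1.299 -0.752
endloop
endfacet
facet normal 0.307 -0.086 -0.948
outer loop
vertex -1.268 -0.646 -1.93
vertex -1.974 -1.421 -2.088
vertex -2.097 -0.377 -2.223
endloop
endfacet
facet normal 0.080 0.837 0.541
outer loop
vertex -1.268 -0.646 -1.93
vertex -2.097 -0.377 -2.223
vertex -2.406 -1.299 -0.752
endloop
endfacet
facet normal 0.308 -0.086 -0.948
outer loop
vertex -2.097 -0.377 -2.223
vertex -1.974 -1.421 -2.088
vertex -2.833 -0.894 -2.415
endloop
endfacet
facet normal -0.599 0.729 0.331
outer loop
vertex -2.097 -0.377 -2.223
vertex -2.833 -0.894 -2.415
vertex -2.406 -1.299 -0.752
endloop
endfacet
facet normal 0.307 -0.087 -0.948
outer loop
vertex -2.833 -0.894 -2.415
vertex -1.974 -1.421 -2.088
vertex -2.923 -1.807 -2.36
endloop
endfacet
facet normal -0.956 0.111 0.272
outer loop
vertex -2.833 -0.894 -2.415
vertex -2.923 -1.807 -2.36
vertex -2.406 -1.299 -0.752
endloop
endfacet
facet normal 0.307 -0.086 -0.948
outer loop
vertex -2.923 -1.807 -2.36
vertex -1.974 -1.421 -2.088
vertex -2.297 -2.43 -2.101
endloop
endfacet
facet normal -0.723 -0.557 0.408
outer loop
vertex -2.923 -1.807 -2.36
vertex -2.297 -2.43 -2.101
vertex -2.406 -1.299 -0.752
endloop
endfacet
facet normal 0.307 -0.086 -0.948
outer loop
vertex -2.297 -2.43 -2.101
vertex -1.974 -1.421 -2.088
vertex -1.428 -2.293 -1.832
endloop
endfacet
facet normal -0.076 -0.767 0.637
outer loop
vertex -2.297 -2.43 -2.101
vertex -1.428 -2.293 -1.832
vertex -2.406 -1.299 -0.752
endloop
endfacet
facet normal -0.621 0.097 -0.778
outer loop
vertex -0.557 0.475 2.271
vertex -1.187 0.657 2.796
vertex -0.705 1.272 2.488
endloop
endfacet
facet normal 0.931 0.246 -0.270
outer loop
vertex -0.557 0.475 2.271
vertex -0.705 1.272 2.488
vertex 0.047 0.463 4.344
endloop
endfacet
facet normal -0.620 0.097 -0.778
outer loop
vertex -0.705 1.272 2.488
vertex -1.187 0.657 2.796
vertex -1.335 1.455 3.013
endloop
endfacet
facet normal 0.429 0.879 0.209
outer loop
vertex -0.705 1.272 2.488
vertex -1.335 1.455 3.013
vertex 0.047 0.463 4.344
endloop
endfacet
facet normal -0.620 0.097 -0.778
outer loop
vertex -1.335 1.455 3.013
vertex -1.187 0.657 2.796
vertex -1.817 0.84 3.321
endloop
endfacet
facet normal -0.288 0.600 0.746
outer loop
vertex -1.335 1.455 3.013
vertex -1.817 0.84 3.321
vertex 0.047 0.463 4.344
endloop
endfacet
facet normal -0.620 0.098 -0.778
outer loop
vertex -1.817 0.84 3.321
vertex -1.187 0.657 2.796
vertex -1.669 0.042 3.103
endloop
endfacet
facet normal -0.505 -0.313 0.804
outer loop
vertex -1.817 0.84 3.321
vertex -1.669 0.042 3.103
vertex 0.047 0.463 4.344
endloop
endfacet
facet normal -0.621 0.098 -0.778
outer loop
vertex -1.669 0.042 3.103
vertex -1.187 0.657 2.796
vertex -1.04 -0.141 2.578
endloop
endfacet
facet normal -0.003 -0.946 0.325
outer loop
vertex -1.669 0.042 3.103
vertex -1.04 -0.141 2.578
vertex 0.047 0.463 4.344
endloop
endfacet
facet normal -0.620 0.098 -0.778
outer loop
vertex -1.04 -0.141 2.578
vertex -1.187 0.657 2.796
vertex -0.557 0.475 2.271
endloop
endfacet
facet normal 0.715 -0.666 -0.212
outer loop
vertex -1.04 -0.141 2.578
vertex -0.557 0.475 2.271
vertex 0.047 0.463 4.344
endloop
endfacet

endsolid


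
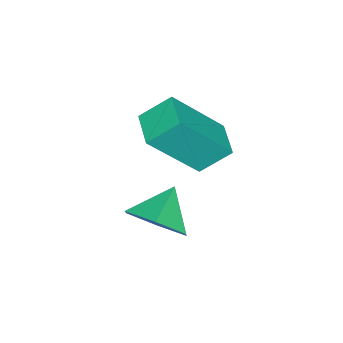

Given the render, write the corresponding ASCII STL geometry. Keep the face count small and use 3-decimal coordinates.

solid 
facet normal -0.449 0.459 -0.767
outer loop
vertex -4.071 2.806 0.629
vertex -3.292 3.427 0.545
vertex -3.607 2.133 -0.046
endloop
endfacet
facet normal -0.779 -0.621 0.084
outer loop
vertex -2.668 1.173 1.555
vertex -4.071 2.806 0.629
vertex -3.607 2.133 -0.046
endloop
endfacet
facet normal -0.449 0.459 -0.766
outer loop
vertex -3.607 2.133 -0.046
vertex -3.292 3.427 0.545
vertex -2.828 2.755 -0.13
endloop
endfacet
facet normal 0.438 -0.634 -0.637
outer loop
vertex -2.828 2.755 -0.13
vertex -2.668 1.173 1.555
vertex -3.607 2.133 -0.046
endloop
endfacet
facet normal -0.437 0.635 0.637
outer loop
vertex -4.071 2.806 0.629
vertex -2.353 2.467 2.146
vertex -3.292 3.427 0.545
endloop
endfacet
facet normal -0.779 -0.622 0.084
outer loop
vertex -3.132 1.845 2.23
vertex -4.071 2.806 0.629
vertex -2.668 1.173 1.555
endloop
endfacet
facet normal -0.438 0.634 0.637
outer loop
vertex -3.132 1.845 2.23
vertex -2.353 2.467 2.146
vertex -4.071 2.806 0.629
endloop
endfacet
facet normal 0.779 0.622 -0.084
outer loop
vertex -3.292 3.427 0.545
vertex -2.353 2.467 2.146
vertex -2.828 2.755 -0.13
endloop
endfacet
facet normal 0.437 -0.635 -0.637
outer loop
vertex -1.889 1.794 1.471
vertex -2.668 1.173 1.555
vertex -2.828 2.755 -0.13
endloop
endfacet
facet normal 0.779 0.621 -0.084
outer loop
vertex -2.828 2.755 -0.13
vertex -2.353 2.467 2.146
vertex -1.889 1.794 1.471
endloop
endfacet
facet normal 0.449 -0.460 0.766
outer loop
vertex -1.889 1.794 1.471
vertex -3.132 1.845 2.23
vertex -2.668 1.173 1.555
endloop
endfacet
facet normal 0.449 -0.459 0.766
outer loop
vertex -2.353 2.467 2.146
vertex -3.132 1.845 2.23
vertex -1.889 1.794 1.471
endloop
endfacet
facet normal 0.822 -0.029 -0.569
outer loop
vertex -0.865 2.552 -0.382
vertex -1.382 2.303 -1.115
vertex -1.227 3.203 -0.938
endloop
endfacet
facet normal -0.134 0.600 0.789
outer loop
vertex -0.865 2.552 -0.382
vertex -1.227 3.203 -0.938
vertex -2.318 2.337 -0.465
endloop
endfacet
facet normal 0.821 -0.029 -0.570
outer loop
vertex -1.227 3.203 -0.938
vertex -1.382 2.303 -1.115
vertex -1.744 2.955 -1.67
endloop
endfacet
facet normal -0.579 0.804 0.137
outer loop
vertex -1.227 3.203 -0.938
vertex -1.744 2.955 -1.67
vertex -2.318 2.337 -0.465
endloop
endfacet
facet normal 0.822 -0.029 -0.569
outer loop
vertex -1.744 2.955 -1.67
vertex -1.382 2.303 -1.115
vertex -1.898 2.055 -1.847
endloop
endfacet
facet normal -0.920 0.221 -0.325
outer loop
vertex -1.744 2.955 -1.67
vertex -1.898 2.055 -1.847
vertex -2.318 2.337 -0.465
endloop
endfacet
facet normal 0.822 -0.029 -0.569
outer loop
vertex -1.898 2.055 -1.847
vertex -1.382 2.303 -1.115
vertex -1.536 1.404 -1.291
endloop
endfacet
facet normal -0.814 -0.565 -0.132
outer loop
vertex -1.898 2.055 -1.847
vertex -1.536 1.404 -1.291
vertex -2.318 2.337 -0.465
endloop
endfacet
facet normal 0.822 -0.029 -0.569
outer loop
vertex -1.536 1.404 -1.291
vertex -1.382 2.303 -1.115
vertex -1.02 1.652 -0.559
endloop
endfacet
facet normal -0.369 -0.770 0.521
outer loop
vertex -1.536 1.404 -1.291
vertex -1.02 1.652 -0.559
vertex -2.318 2.337 -0.465
endloop
endfacet
facet normal 0.822 -0.029 -0.569
outer loop
vertex -1.02 1.652 -0.559
vertex -1.382 2.303 -1.115
vertex -0.865 2.552 -0.382
endloop
endfacet
facet normal -0.028 -0.188 0.982
outer loop
vertex -1.02 1.652 -0.559
vertex -0.865 2.552 -0.382
vertex -2.318 2.337 -0.465
endloop
endfacet

endsolid


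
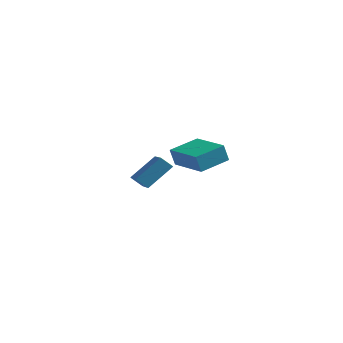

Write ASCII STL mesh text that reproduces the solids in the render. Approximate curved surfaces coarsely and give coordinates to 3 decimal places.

solid 
facet normal -0.403 -0.619 -0.675
outer loop
vertex -2.059 0.868 -2.048
vertex -3.201 2.153 -2.545
vertex -1.488 1.145 -2.643
endloop
endfacet
facet normal 0.638 -0.718 0.278
outer loop
vertex -0.719 2.327 -1.355
vertex -2.059 0.868 -2.048
vertex -1.488 1.145 -2.643
endloop
endfacet
facet normal -0.403 -0.619 -0.675
outer loop
vertex -1.488 1.145 -2.643
vertex -3.201 2.153 -2.545
vertex -2.63 2.43 -3.14
endloop
endfacet
facet normal 0.656 0.319 -0.684
outer loop
vertex -2.63 2.43 -3.14
vertex -0.719 2.327 -1.355
vertex -1.488 1.145 -2.643
endloop
endfacet
facet normal -0.656 -0.319 0.684
outer loop
vertex -2.059 0.868 -2.048
vertex -2.432 3.335 -1.257
vertex -3.201 2.153 -2.545
endloop
endfacet
facet normal 0.638 -0.718 0.278
outer loop
vertex -1.29 2.05 -0.76
vertex -2.059 0.868 -2.048
vertex -0.719 2.327 -1.355
endloop
endfacet
facet normal -0.656 -0.319 0.684
outer loop
vertex -1.29 2.05 -0.76
vertex -2.432 3.335 -1.257
vertex -2.059 0.868 -2.048
endloop
endfacet
facet normal -0.638 0.718 -0.278
outer loop
vertex -3.201 2.153 -2.545
vertex -2.432 3.335 -1.257
vertex -2.63 2.43 -3.14
endloop
endfacet
facet normal 0.656 0.319 -0.684
outer loop
vertex -1.861 3.612 -1.852
vertex -0.719 2.327 -1.355
vertex -2.63 2.43 -3.14
endloop
endfacet
facet normal -0.638 0.718 -0.278
outer loop
vertex -2.63 2.43 -3.14
vertex -2.432 3.335 -1.257
vertex -1.861 3.612 -1.852
endloop
endfacet
facet normal 0.403 0.619 0.675
outer loop
vertex -1.861 3.612 -1.852
vertex -1.29 2.05 -0.76
vertex -0.719 2.327 -1.355
endloop
endfacet
facet normal 0.403 0.619 0.675
outer loop
vertex -2.432 3.335 -1.257
vertex -1.29 2.05 -0.76
vertex -1.861 3.612 -1.852
endloop
endfacet
facet normal -0.908 0.414 -0.071
outer loop
vertex 2.314 -3.007 1.909
vertex 2.956 -1.526 2.341
vertex 2.484 -2.799 0.946
endloop
endfacet
facet normal -0.384 -0.886 -0.259
outer loop
vertex 4.444 -3.694 1.099
vertex 2.314 -3.007 1.909
vertex 2.484 -2.799 0.946
endloop
endfacet
facet normal -0.907 0.414 -0.071
outer loop
vertex 2.484 -2.799 0.946
vertex 2.956 -1.526 2.341
vertex 3.126 -1.319 1.377
endloop
endfacet
facet normal 0.170 0.207 -0.964
outer loop
vertex 3.126 -1.319 1.377
vertex 4.444 -3.694 1.099
vertex 2.484 -2.799 0.946
endloop
endfacet
facet normal -0.170 -0.207 0.963
outer loop
vertex 2.314 -3.007 1.909
vertex 4.916 -2.421 2.494
vertex 2.956 -1.526 2.341
endloop
endfacet
facet normal -0.384 -0.886 -0.258
outer loop
vertex 4.274 -3.901 2.063
vertex 2.314 -3.007 1.909
vertex 4.444 -3.694 1.099
endloop
endfacet
facet normal -0.170 -0.207 0.963
outer loop
vertex 4.274 -3.901 2.063
vertex 4.916 -2.421 2.494
vertex 2.314 -3.007 1.909
endloop
endfacet
facet normal 0.385 0.886 0.258
outer loop
vertex 2.956 -1.526 2.341
vertex 4.916 -2.421 2.494
vertex 3.126 -1.319 1.377
endloop
endfacet
facet normal 0.170 0.207 -0.963
outer loop
vertex 5.086 -2.213 1.531
vertex 4.444 -3.694 1.099
vertex 3.126 -1.319 1.377
endloop
endfacet
facet normal 0.384 0.886 0.259
outer loop
vertex 3.126 -1.319 1.377
vertex 4.916 -2.421 2.494
vertex 5.086 -2.213 1.531
endloop
endfacet
facet normal 0.907 -0.414 0.071
outer loop
vertex 5.086 -2.213 1.531
vertex 4.274 -3.901 2.063
vertex 4.444 -3.694 1.099
endloop
endfacet
facet normal 0.907 -0.414 0.071
outer loop
vertex 4.916 -2.421 2.494
vertex 4.274 -3.901 2.063
vertex 5.086 -2.213 1.531
endloop
endfacet

endsolid


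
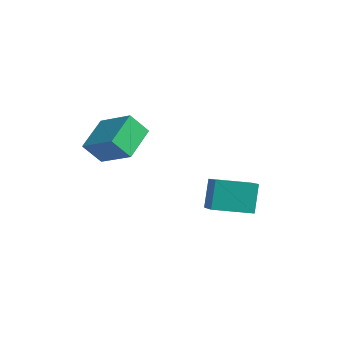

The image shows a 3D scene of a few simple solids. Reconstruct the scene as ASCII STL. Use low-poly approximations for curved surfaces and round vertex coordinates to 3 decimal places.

solid 
facet normal -0.838 0.405 -0.367
outer loop
vertex -0.873 1.054 -3.301
vertex 0.074 2.73 -3.615
vertex -0.455 0.531 -4.831
endloop
endfacet
facet normal -0.485 -0.859 0.161
outer loop
vertex 1.246 -0.29 -4.085
vertex -0.873 1.054 -3.301
vertex -0.455 0.531 -4.831
endloop
endfacet
facet normal -0.838 0.405 -0.367
outer loop
vertex -0.455 0.531 -4.831
vertex 0.074 2.73 -3.615
vertex 0.492 2.207 -5.145
endloop
endfacet
facet normal 0.251 -0.313 -0.916
outer loop
vertex 0.492 2.207 -5.145
vertex 1.246 -0.29 -4.085
vertex -0.455 0.531 -4.831
endloop
endfacet
facet normal -0.251 0.313 0.916
outer loop
vertex -0.873 1.054 -3.301
vertex 1.775 1.909 -2.869
vertex 0.074 2.73 -3.615
endloop
endfacet
facet normal -0.485 -0.859 0.161
outer loop
vertex 0.828 0.233 -2.555
vertex -0.873 1.054 -3.301
vertex 1.246 -0.29 -4.085
endloop
endfacet
facet normal -0.251 0.313 0.916
outer loop
vertex 0.828 0.233 -2.555
vertex 1.775 1.909 -2.869
vertex -0.873 1.054 -3.301
endloop
endfacet
facet normal 0.485 0.859 -0.161
outer loop
vertex 0.074 2.73 -3.615
vertex 1.775 1.909 -2.869
vertex 0.492 2.207 -5.145
endloop
endfacet
facet normal 0.251 -0.313 -0.916
outer loop
vertex 2.193 1.386 -4.399
vertex 1.246 -0.29 -4.085
vertex 0.492 2.207 -5.145
endloop
endfacet
facet normal 0.485 0.859 -0.161
outer loop
vertex 0.492 2.207 -5.145
vertex 1.775 1.909 -2.869
vertex 2.193 1.386 -4.399
endloop
endfacet
facet normal 0.838 -0.405 0.367
outer loop
vertex 2.193 1.386 -4.399
vertex 0.828 0.233 -2.555
vertex 1.246 -0.29 -4.085
endloop
endfacet
facet normal 0.838 -0.405 0.367
outer loop
vertex 1.775 1.909 -2.869
vertex 0.828 0.233 -2.555
vertex 2.193 1.386 -4.399
endloop
endfacet
facet normal -0.882 -0.239 -0.405
outer loop
vertex -3.159 -3.206 0.532
vertex -2.903 -2.395 -0.504
vertex -2.32 -4.687 -0.419
endloop
endfacet
facet normal -0.191 -0.605 0.773
outer loop
vertex -0.617 -4.225 0.364
vertex -3.159 -3.206 0.532
vertex -2.32 -4.687 -0.419
endloop
endfacet
facet normal -0.882 -0.239 -0.406
outer loop
vertex -2.32 -4.687 -0.419
vertex -2.903 -2.395 -0.504
vertex -2.063 -3.876 -1.455
endloop
endfacet
facet normal 0.430 -0.760 -0.488
outer loop
vertex -2.063 -3.876 -1.455
vertex -0.617 -4.225 0.364
vertex -2.32 -4.687 -0.419
endloop
endfacet
facet normal -0.430 0.759 0.488
outer loop
vertex -3.159 -3.206 0.532
vertex -1.2 -1.933 0.279
vertex -2.903 -2.395 -0.504
endloop
endfacet
facet normal -0.191 -0.605 0.773
outer loop
vertex -1.457 -2.744 1.315
vertex -3.159 -3.206 0.532
vertex -0.617 -4.225 0.364
endloop
endfacet
facet normal -0.431 0.759 0.488
outer loop
vertex -1.457 -2.744 1.315
vertex -1.2 -1.933 0.279
vertex -3.159 -3.206 0.532
endloop
endfacet
facet normal 0.191 0.605 -0.773
outer loop
vertex -2.903 -2.395 -0.504
vertex -1.2 -1.933 0.279
vertex -2.063 -3.876 -1.455
endloop
endfacet
facet normal 0.431 -0.759 -0.488
outer loop
vertex -0.361 -3.414 -0.672
vertex -0.617 -4.225 0.364
vertex -2.063 -3.876 -1.455
endloop
endfacet
facet normal 0.191 0.605 -0.773
outer loop
vertex -2.063 -3.876 -1.455
vertex -1.2 -1.933 0.279
vertex -0.361 -3.414 -0.672
endloop
endfacet
facet normal 0.882 0.240 0.406
outer loop
vertex -0.361 -3.414 -0.672
vertex -1.457 -2.744 1.315
vertex -0.617 -4.225 0.364
endloop
endfacet
facet normal 0.882 0.239 0.406
outer loop
vertex -1.2 -1.933 0.279
vertex -1.457 -2.744 1.315
vertex -0.361 -3.414 -0.672
endloop
endfacet

endsolid


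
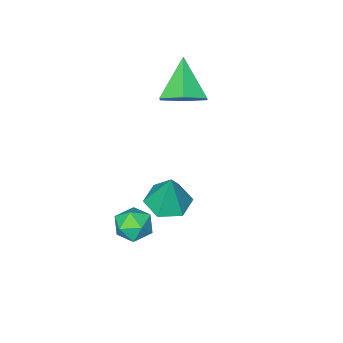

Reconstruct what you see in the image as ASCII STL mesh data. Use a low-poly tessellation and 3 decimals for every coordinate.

solid 
facet normal 0.417 0.557 -0.718
outer loop
vertex -0.7 -1.086 3.518
vertex -1.185 -1.692 2.767
vertex -1.682 -0.816 3.158
endloop
endfacet
facet normal -0.179 0.488 0.854
outer loop
vertex -0.7 -1.086 3.518
vertex -1.682 -0.816 3.158
vertex -2.035 -2.828 4.233
endloop
endfacet
facet normal 0.417 0.557 -0.718
outer loop
vertex -1.682 -0.816 3.158
vertex -1.185 -1.692 2.767
vertex -2.167 -1.422 2.407
endloop
endfacet
facet normal -0.892 0.324 0.314
outer loop
vertex -1.682 -0.816 3.158
vertex -2.167 -1.422 2.407
vertex -2.035 -2.828 4.233
endloop
endfacet
facet normal 0.417 0.557 -0.718
outer loop
vertex -2.167 -1.422 2.407
vertex -1.185 -1.692 2.767
vertex -1.67 -2.298 2.016
endloop
endfacet
facet normal -0.886 -0.396 -0.240
outer loop
vertex -2.167 -1.422 2.407
vertex -1.67 -2.298 2.016
vertex -2.035 -2.828 4.233
endloop
endfacet
facet normal 0.416 0.557 -0.718
outer loop
vertex -1.67 -2.298 2.016
vertex -1.185 -1.692 2.767
vertex -0.688 -2.567 2.376
endloop
endfacet
facet normal -0.167 -0.952 -0.255
outer loop
vertex -1.67 -2.298 2.016
vertex -0.688 -2.567 2.376
vertex -2.035 -2.828 4.233
endloop
endfacet
facet normal 0.416 0.557 -0.718
outer loop
vertex -0.688 -2.567 2.376
vertex -1.185 -1.692 2.767
vertex -0.203 -1.961 3.127
endloop
endfacet
facet normal 0.545 -0.789 0.284
outer loop
vertex -0.688 -2.567 2.376
vertex -0.203 -1.961 3.127
vertex -2.035 -2.828 4.233
endloop
endfacet
facet normal 0.416 0.557 -0.718
outer loop
vertex -0.203 -1.961 3.127
vertex -1.185 -1.692 2.767
vertex -0.7 -1.086 3.518
endloop
endfacet
facet normal 0.539 -0.069 0.839
outer loop
vertex -0.203 -1.961 3.127
vertex -0.7 -1.086 3.518
vertex -2.035 -2.828 4.233
endloop
endfacet
facet normal 0.065 0.987 -0.144
outer loop
vertex 3.266 1.023 -1.764
vertex 2.418 1.098 -1.631
vertex 2.965 1.159 -0.968
endloop
endfacet
facet normal 0.672 0.729 0.129
outer loop
vertex 3.266 1.023 -1.764
vertex 2.965 1.159 -0.968
vertex 3.603 0.594 -1.096
endloop
endfacet
facet normal 0.920 0.230 -0.316
outer loop
vertex 3.266 1.023 -1.764
vertex 3.603 0.594 -1.096
vertex 3.45 0.184 -1.839
endloop
endfacet
facet normal 0.467 0.180 -0.866
outer loop
vertex 3.266 1.023 -1.764
vertex 3.45 0.184 -1.839
vertex 2.717 0.496 -2.17
endloop
endfacet
facet normal -0.062 0.649 -0.759
outer loop
vertex 3.266 1.023 -1.764
vertex 2.717 0.496 -2.17
vertex 2.418 1.098 -1.631
endloop
endfacet
facet normal 0.517 0.414 0.750
outer loop
vertex 3.603 0.594 -1.096
vertex 2.965 1.159 -0.968
vertex 2.963 0.404 -0.55
endloop
endfacet
facet normal -0.464 0.831 0.307
outer loop
vertex 2.965 1.159 -0.968
vertex 2.418 1.098 -1.631
vertex 2.23 0.716 -0.881
endloop
endfacet
facet normal -0.670 0.282 -0.687
outer loop
vertex 2.418 1.098 -1.631
vertex 2.717 0.496 -2.17
vertex 2.077 0.306 -1.624
endloop
endfacet
facet normal 0.185 -0.476 -0.859
outer loop
vertex 2.717 0.496 -2.17
vertex 3.45 0.184 -1.839
vertex 2.715 -0.259 -1.752
endloop
endfacet
facet normal 0.918 -0.395 0.029
outer loop
vertex 3.45 0.184 -1.839
vertex 3.603 0.594 -1.096
vertex 3.262 -0.198 -1.089
endloop
endfacet
facet normal -0.467 -0.180 0.866
outer loop
vertex 2.414 -0.123 -0.956
vertex 2.963 0.404 -0.55
vertex 2.23 0.716 -0.881
endloop
endfacet
facet normal -0.920 -0.230 0.316
outer loop
vertex 2.414 -0.123 -0.956
vertex 2.23 0.716 -0.881
vertex 2.077 0.306 -1.624
endloop
endfacet
facet normal -0.672 -0.729 -0.129
outer loop
vertex 2.414 -0.123 -0.956
vertex 2.077 0.306 -1.624
vertex 2.715 -0.259 -1.752
endloop
endfacet
facet normal -0.065 -0.987 0.144
outer loop
vertex 2.414 -0.123 -0.956
vertex 2.715 -0.259 -1.752
vertex 3.262 -0.198 -1.089
endloop
endfacet
facet normal 0.062 -0.649 0.759
outer loop
vertex 2.414 -0.123 -0.956
vertex 3.262 -0.198 -1.089
vertex 2.963 0.404 -0.55
endloop
endfacet
facet normal -0.185 0.476 0.859
outer loop
vertex 2.23 0.716 -0.881
vertex 2.963 0.404 -0.55
vertex 2.965 1.159 -0.968
endloop
endfacet
facet normal -0.918 0.395 -0.029
outer loop
vertex 2.077 0.306 -1.624
vertex 2.23 0.716 -0.881
vertex 2.418 1.098 -1.631
endloop
endfacet
facet normal -0.517 -0.414 -0.750
outer loop
vertex 2.715 -0.259 -1.752
vertex 2.077 0.306 -1.624
vertex 2.717 0.496 -2.17
endloop
endfacet
facet normal 0.464 -0.831 -0.307
outer loop
vertex 3.262 -0.198 -1.089
vertex 2.715 -0.259 -1.752
vertex 3.45 0.184 -1.839
endloop
endfacet
facet normal 0.670 -0.282 0.687
outer loop
vertex 2.963 0.404 -0.55
vertex 3.262 -0.198 -1.089
vertex 3.603 0.594 -1.096
endloop
endfacet
facet normal -0.110 -0.257 -0.960
outer loop
vertex 3.671 2.249 1.911
vertex 2.874 2.726 1.875
vertex 3.678 3.147 1.67
endloop
endfacet
facet normal 0.948 0.075 0.308
outer loop
vertex 3.671 2.249 1.911
vertex 3.678 3.147 1.67
vertex 3.066 3.174 3.545
endloop
endfacet
facet normal -0.110 -0.258 -0.960
outer loop
vertex 3.678 3.147 1.67
vertex 2.874 2.726 1.875
vertex 2.881 3.624 1.633
endloop
endfacet
facet normal 0.502 0.851 0.152
outer loop
vertex 3.678 3.147 1.67
vertex 2.881 3.624 1.633
vertex 3.066 3.174 3.545
endloop
endfacet
facet normal -0.110 -0.258 -0.960
outer loop
vertex 2.881 3.624 1.633
vertex 2.874 2.726 1.875
vertex 2.077 3.204 1.838
endloop
endfacet
facet normal -0.399 0.883 0.246
outer loop
vertex 2.881 3.624 1.633
vertex 2.077 3.204 1.838
vertex 3.066 3.174 3.545
endloop
endfacet
facet normal -0.110 -0.258 -0.960
outer loop
vertex 2.077 3.204 1.838
vertex 2.874 2.726 1.875
vertex 2.07 2.306 2.08
endloop
endfacet
facet normal -0.856 0.141 0.498
outer loop
vertex 2.077 3.204 1.838
vertex 2.07 2.306 2.08
vertex 3.066 3.174 3.545
endloop
endfacet
facet normal -0.111 -0.257 -0.960
outer loop
vertex 2.07 2.306 2.08
vertex 2.874 2.726 1.875
vertex 2.867 1.828 2.116
endloop
endfacet
facet normal -0.410 -0.635 0.655
outer loop
vertex 2.07 2.306 2.08
vertex 2.867 1.828 2.116
vertex 3.066 3.174 3.545
endloop
endfacet
facet normal -0.110 -0.257 -0.960
outer loop
vertex 2.867 1.828 2.116
vertex 2.874 2.726 1.875
vertex 3.671 2.249 1.911
endloop
endfacet
facet normal 0.492 -0.667 0.560
outer loop
vertex 2.867 1.828 2.116
vertex 3.671 2.249 1.911
vertex 3.066 3.174 3.545
endloop
endfacet

endsolid


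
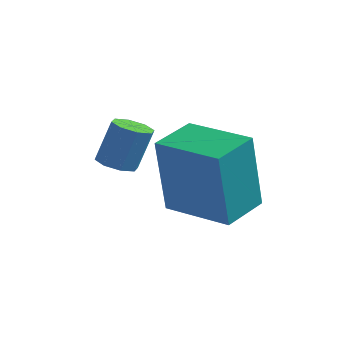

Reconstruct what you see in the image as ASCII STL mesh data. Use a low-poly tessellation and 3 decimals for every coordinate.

solid 
facet normal -0.978 0.200 -0.052
outer loop
vertex 1.914 1.838 0.804
vertex 2.156 3.056 0.947
vertex 2.073 2.059 -1.339
endloop
endfacet
facet normal -0.194 -0.974 -0.115
outer loop
vertex 3.804 1.704 -1.247
vertex 1.914 1.838 0.804
vertex 2.073 2.059 -1.339
endloop
endfacet
facet normal -0.978 0.200 -0.052
outer loop
vertex 2.073 2.059 -1.339
vertex 2.156 3.056 0.947
vertex 2.315 3.277 -1.196
endloop
endfacet
facet normal 0.074 0.102 -0.992
outer loop
vertex 2.315 3.277 -1.196
vertex 3.804 1.704 -1.247
vertex 2.073 2.059 -1.339
endloop
endfacet
facet normal -0.074 -0.102 0.992
outer loop
vertex 1.914 1.838 0.804
vertex 3.887 2.701 1.039
vertex 2.156 3.056 0.947
endloop
endfacet
facet normal -0.194 -0.974 -0.115
outer loop
vertex 3.645 1.483 0.896
vertex 1.914 1.838 0.804
vertex 3.804 1.704 -1.247
endloop
endfacet
facet normal -0.074 -0.102 0.992
outer loop
vertex 3.645 1.483 0.896
vertex 3.887 2.701 1.039
vertex 1.914 1.838 0.804
endloop
endfacet
facet normal 0.194 0.974 0.115
outer loop
vertex 2.156 3.056 0.947
vertex 3.887 2.701 1.039
vertex 2.315 3.277 -1.196
endloop
endfacet
facet normal 0.074 0.102 -0.992
outer loop
vertex 4.046 2.922 -1.104
vertex 3.804 1.704 -1.247
vertex 2.315 3.277 -1.196
endloop
endfacet
facet normal 0.194 0.974 0.115
outer loop
vertex 2.315 3.277 -1.196
vertex 3.887 2.701 1.039
vertex 4.046 2.922 -1.104
endloop
endfacet
facet normal 0.978 -0.200 0.052
outer loop
vertex 4.046 2.922 -1.104
vertex 3.645 1.483 0.896
vertex 3.804 1.704 -1.247
endloop
endfacet
facet normal 0.978 -0.200 0.052
outer loop
vertex 3.887 2.701 1.039
vertex 3.645 1.483 0.896
vertex 4.046 2.922 -1.104
endloop
endfacet
facet normal -0.210 -0.288 -0.934
outer loop
vertex 1.12 1.696 -0.185
vertex 0.795 2.098 -0.236
vertex 1.301 2.021 -0.326
endloop
endfacet
facet normal 0.865 -0.500 -0.041
outer loop
vertex 1.12 1.696 -0.185
vertex 1.301 2.021 -0.326
vertex 1.371 2.04 0.927
endloop
endfacet
facet normal 0.865 -0.500 -0.041
outer loop
vertex 1.371 2.04 0.927
vertex 1.301 2.021 -0.326
vertex 1.552 2.365 0.785
endloop
endfacet
facet normal 0.212 0.290 0.933
outer loop
vertex 1.371 2.04 0.927
vertex 1.552 2.365 0.785
vertex 1.045 2.442 0.876
endloop
endfacet
facet normal -0.210 -0.290 -0.934
outer loop
vertex 1.301 2.021 -0.326
vertex 0.795 2.098 -0.236
vertex 1.185 2.392 -0.415
endloop
endfacet
facet normal 0.933 0.225 -0.280
outer loop
vertex 1.301 2.021 -0.326
vertex 1.185 2.392 -0.415
vertex 1.552 2.365 0.785
endloop
endfacet
facet normal 0.933 0.226 -0.280
outer loop
vertex 1.552 2.365 0.785
vertex 1.185 2.392 -0.415
vertex 1.436 2.735 0.697
endloop
endfacet
facet normal 0.211 0.288 0.934
outer loop
vertex 1.552 2.365 0.785
vertex 1.436 2.735 0.697
vertex 1.045 2.442 0.876
endloop
endfacet
facet normal -0.211 -0.288 -0.934
outer loop
vertex 1.185 2.392 -0.415
vertex 0.795 2.098 -0.236
vertex 0.84 2.59 -0.398
endloop
endfacet
facet normal 0.452 0.818 -0.355
outer loop
vertex 1.185 2.392 -0.415
vertex 0.84 2.59 -0.398
vertex 1.436 2.735 0.697
endloop
endfacet
facet normal 0.455 0.817 -0.356
outer loop
vertex 1.436 2.735 0.697
vertex 0.84 2.59 -0.398
vertex 1.091 2.934 0.713
endloop
endfacet
facet normal 0.210 0.290 0.934
outer loop
vertex 1.436 2.735 0.697
vertex 1.091 2.934 0.713
vertex 1.045 2.442 0.876
endloop
endfacet
facet normal -0.210 -0.288 -0.934
outer loop
vertex 0.84 2.59 -0.398
vertex 0.795 2.098 -0.236
vertex 0.469 2.5 -0.287
endloop
endfacet
facet normal -0.292 0.930 -0.222
outer loop
vertex 0.84 2.59 -0.398
vertex 0.469 2.5 -0.287
vertex 1.091 2.934 0.713
endloop
endfacet
facet normal -0.293 0.930 -0.222
outer loop
vertex 1.091 2.934 0.713
vertex 0.469 2.5 -0.287
vertex 0.72 2.844 0.825
endloop
endfacet
facet normal 0.212 0.289 0.934
outer loop
vertex 1.091 2.934 0.713
vertex 0.72 2.844 0.825
vertex 1.045 2.442 0.876
endloop
endfacet
facet normal -0.212 -0.290 -0.933
outer loop
vertex 0.469 2.5 -0.287
vertex 0.795 2.098 -0.236
vertex 0.288 2.175 -0.145
endloop
endfacet
facet normal -0.865 0.500 0.041
outer loop
vertex 0.469 2.5 -0.287
vertex 0.288 2.175 -0.145
vertex 0.72 2.844 0.825
endloop
endfacet
facet normal -0.865 0.500 0.041
outer loop
vertex 0.72 2.844 0.825
vertex 0.288 2.175 -0.145
vertex 0.539 2.519 0.966
endloop
endfacet
facet normal 0.210 0.288 0.934
outer loop
vertex 0.72 2.844 0.825
vertex 0.539 2.519 0.966
vertex 1.045 2.442 0.876
endloop
endfacet
facet normal -0.211 -0.288 -0.934
outer loop
vertex 0.288 2.175 -0.145
vertex 0.795 2.098 -0.236
vertex 0.404 1.805 -0.057
endloop
endfacet
facet normal -0.933 -0.226 0.281
outer loop
vertex 0.288 2.175 -0.145
vertex 0.404 1.805 -0.057
vertex 0.539 2.519 0.966
endloop
endfacet
facet normal -0.933 -0.225 0.280
outer loop
vertex 0.539 2.519 0.966
vertex 0.404 1.805 -0.057
vertex 0.655 2.148 1.055
endloop
endfacet
facet normal 0.210 0.290 0.934
outer loop
vertex 0.539 2.519 0.966
vertex 0.655 2.148 1.055
vertex 1.045 2.442 0.876
endloop
endfacet
facet normal -0.210 -0.290 -0.934
outer loop
vertex 0.404 1.805 -0.057
vertex 0.795 2.098 -0.236
vertex 0.749 1.606 -0.073
endloop
endfacet
facet normal -0.455 -0.817 0.355
outer loop
vertex 0.404 1.805 -0.057
vertex 0.749 1.606 -0.073
vertex 0.655 2.148 1.055
endloop
endfacet
facet normal -0.452 -0.818 0.355
outer loop
vertex 0.655 2.148 1.055
vertex 0.749 1.606 -0.073
vertex 1.0 1.95 1.038
endloop
endfacet
facet normal 0.211 0.288 0.934
outer loop
vertex 0.655 2.148 1.055
vertex 1.0 1.95 1.038
vertex 1.045 2.442 0.876
endloop
endfacet
facet normal -0.212 -0.289 -0.934
outer loop
vertex 0.749 1.606 -0.073
vertex 0.795 2.098 -0.236
vertex 1.12 1.696 -0.185
endloop
endfacet
facet normal 0.293 -0.930 0.222
outer loop
vertex 0.749 1.606 -0.073
vertex 1.12 1.696 -0.185
vertex 1.0 1.95 1.038
endloop
endfacet
facet normal 0.292 -0.930 0.222
outer loop
vertex 1.0 1.95 1.038
vertex 1.12 1.696 -0.185
vertex 1.371 2.04 0.927
endloop
endfacet
facet normal 0.210 0.288 0.934
outer loop
vertex 1.0 1.95 1.038
vertex 1.371 2.04 0.927
vertex 1.045 2.442 0.876
endloop
endfacet

endsolid


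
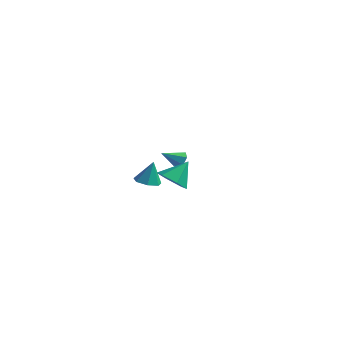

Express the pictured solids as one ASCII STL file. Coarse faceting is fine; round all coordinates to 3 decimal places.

solid 
facet normal -0.128 -0.268 -0.955
outer loop
vertex 2.086 -2.584 2.379
vertex 1.464 -2.436 2.421
vertex 1.953 -2.06 2.25
endloop
endfacet
facet normal 0.920 0.296 0.255
outer loop
vertex 2.086 -2.584 2.379
vertex 1.953 -2.06 2.25
vertex 1.616 -2.124 3.539
endloop
endfacet
facet normal -0.128 -0.268 -0.955
outer loop
vertex 1.953 -2.06 2.25
vertex 1.464 -2.436 2.421
vertex 1.452 -1.82 2.25
endloop
endfacet
facet normal 0.427 0.891 0.156
outer loop
vertex 1.953 -2.06 2.25
vertex 1.452 -1.82 2.25
vertex 1.616 -2.124 3.539
endloop
endfacet
facet normal -0.131 -0.268 -0.955
outer loop
vertex 1.452 -1.82 2.25
vertex 1.464 -2.436 2.421
vertex 0.961 -2.044 2.38
endloop
endfacet
facet normal -0.344 0.903 0.257
outer loop
vertex 1.452 -1.82 2.25
vertex 0.961 -2.044 2.38
vertex 1.616 -2.124 3.539
endloop
endfacet
facet normal -0.130 -0.266 -0.955
outer loop
vertex 0.961 -2.044 2.38
vertex 1.464 -2.436 2.421
vertex 0.848 -2.563 2.54
endloop
endfacet
facet normal -0.813 0.326 0.482
outer loop
vertex 0.961 -2.044 2.38
vertex 0.848 -2.563 2.54
vertex 1.616 -2.124 3.539
endloop
endfacet
facet normal -0.129 -0.267 -0.955
outer loop
vertex 0.848 -2.563 2.54
vertex 1.464 -2.436 2.421
vertex 1.2 -2.987 2.611
endloop
endfacet
facet normal -0.627 -0.410 0.662
outer loop
vertex 0.848 -2.563 2.54
vertex 1.2 -2.987 2.611
vertex 1.616 -2.124 3.539
endloop
endfacet
facet normal -0.129 -0.267 -0.955
outer loop
vertex 1.2 -2.987 2.611
vertex 1.464 -2.436 2.421
vertex 1.751 -2.996 2.539
endloop
endfacet
facet normal 0.074 -0.747 0.661
outer loop
vertex 1.2 -2.987 2.611
vertex 1.751 -2.996 2.539
vertex 1.616 -2.124 3.539
endloop
endfacet
facet normal -0.128 -0.267 -0.955
outer loop
vertex 1.751 -2.996 2.539
vertex 1.464 -2.436 2.421
vertex 2.086 -2.584 2.379
endloop
endfacet
facet normal 0.762 -0.433 0.481
outer loop
vertex 1.751 -2.996 2.539
vertex 2.086 -2.584 2.379
vertex 1.616 -2.124 3.539
endloop
endfacet
facet normal 0.626 0.558 -0.545
outer loop
vertex 0.413 3.639 1.133
vertex 0.261 3.382 0.695
vertex 0.055 3.822 0.909
endloop
endfacet
facet normal -0.296 0.451 0.842
outer loop
vertex 0.413 3.639 1.133
vertex 0.055 3.822 0.909
vertex -0.441 2.758 1.305
endloop
endfacet
facet normal 0.627 0.558 -0.544
outer loop
vertex 0.055 3.822 0.909
vertex 0.261 3.382 0.695
vertex -0.147 3.673 0.523
endloop
endfacet
facet normal -0.838 0.484 0.252
outer loop
vertex 0.055 3.822 0.909
vertex -0.147 3.673 0.523
vertex -0.441 2.758 1.305
endloop
endfacet
facet normal 0.627 0.558 -0.543
outer loop
vertex -0.147 3.673 0.523
vertex 0.261 3.382 0.695
vertex -0.042 3.306 0.267
endloop
endfacet
facet normal -0.931 -0.012 -0.364
outer loop
vertex -0.147 3.673 0.523
vertex -0.042 3.306 0.267
vertex -0.441 2.758 1.305
endloop
endfacet
facet normal 0.628 0.557 -0.543
outer loop
vertex -0.042 3.306 0.267
vertex 0.261 3.382 0.695
vertex 0.291 2.996 0.334
endloop
endfacet
facet normal -0.509 -0.665 -0.547
outer loop
vertex -0.042 3.306 0.267
vertex 0.291 2.996 0.334
vertex -0.441 2.758 1.305
endloop
endfacet
facet normal 0.627 0.558 -0.544
outer loop
vertex 0.291 2.996 0.334
vertex 0.261 3.382 0.695
vertex 0.602 2.977 0.673
endloop
endfacet
facet normal 0.111 -0.981 -0.157
outer loop
vertex 0.291 2.996 0.334
vertex 0.602 2.977 0.673
vertex -0.441 2.758 1.305
endloop
endfacet
facet normal 0.627 0.558 -0.543
outer loop
vertex 0.602 2.977 0.673
vertex 0.261 3.382 0.695
vertex 0.656 3.263 1.029
endloop
endfacet
facet normal 0.462 -0.724 0.512
outer loop
vertex 0.602 2.977 0.673
vertex 0.656 3.263 1.029
vertex -0.441 2.758 1.305
endloop
endfacet
facet normal 0.628 0.556 -0.544
outer loop
vertex 0.656 3.263 1.029
vertex 0.261 3.382 0.695
vertex 0.413 3.639 1.133
endloop
endfacet
facet normal 0.279 -0.084 0.957
outer loop
vertex 0.656 3.263 1.029
vertex 0.413 3.639 1.133
vertex -0.441 2.758 1.305
endloop
endfacet
facet normal -0.316 -0.640 -0.700
outer loop
vertex 3.773 -3.238 2.917
vertex 3.038 -3.22 3.232
vertex 3.241 -2.697 2.662
endloop
endfacet
facet normal 0.746 0.626 -0.229
outer loop
vertex 3.773 -3.238 2.917
vertex 3.241 -2.697 2.662
vertex 3.442 -2.4 4.128
endloop
endfacet
facet normal -0.316 -0.640 -0.700
outer loop
vertex 3.241 -2.697 2.662
vertex 3.038 -3.22 3.232
vertex 2.506 -2.679 2.977
endloop
endfacet
facet normal -0.058 0.980 -0.191
outer loop
vertex 3.241 -2.697 2.662
vertex 2.506 -2.679 2.977
vertex 3.442 -2.4 4.128
endloop
endfacet
facet normal -0.316 -0.640 -0.700
outer loop
vertex 2.506 -2.679 2.977
vertex 3.038 -3.22 3.232
vertex 2.303 -3.202 3.547
endloop
endfacet
facet normal -0.654 0.659 0.372
outer loop
vertex 2.506 -2.679 2.977
vertex 2.303 -3.202 3.547
vertex 3.442 -2.4 4.128
endloop
endfacet
facet normal -0.316 -0.640 -0.700
outer loop
vertex 2.303 -3.202 3.547
vertex 3.038 -3.22 3.232
vertex 2.835 -3.743 3.802
endloop
endfacet
facet normal -0.445 -0.016 0.895
outer loop
vertex 2.303 -3.202 3.547
vertex 2.835 -3.743 3.802
vertex 3.442 -2.4 4.128
endloop
endfacet
facet normal -0.316 -0.640 -0.700
outer loop
vertex 2.835 -3.743 3.802
vertex 3.038 -3.22 3.232
vertex 3.57 -3.761 3.487
endloop
endfacet
facet normal 0.358 -0.370 0.857
outer loop
vertex 2.835 -3.743 3.802
vertex 3.57 -3.761 3.487
vertex 3.442 -2.4 4.128
endloop
endfacet
facet normal -0.316 -0.640 -0.700
outer loop
vertex 3.57 -3.761 3.487
vertex 3.038 -3.22 3.232
vertex 3.773 -3.238 2.917
endloop
endfacet
facet normal 0.954 -0.049 0.295
outer loop
vertex 3.57 -3.761 3.487
vertex 3.773 -3.238 2.917
vertex 3.442 -2.4 4.128
endloop
endfacet

endsolid
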